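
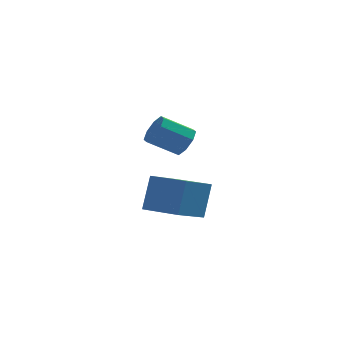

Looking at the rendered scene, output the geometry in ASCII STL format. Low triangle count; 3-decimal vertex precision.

solid 
facet normal -0.835 0.548 -0.045
outer loop
vertex 0.393 0.492 -0.042
vertex 1.502 2.117 -0.829
vertex 0.061 -0.163 -1.859
endloop
endfacet
facet normal -0.523 -0.767 0.372
outer loop
vertex 1.698 -1.237 -1.771
vertex 0.393 0.492 -0.042
vertex 0.061 -0.163 -1.859
endloop
endfacet
facet normal -0.835 0.548 -0.045
outer loop
vertex 0.061 -0.163 -1.859
vertex 1.502 2.117 -0.829
vertex 1.171 1.463 -2.647
endloop
endfacet
facet normal -0.169 -0.334 -0.927
outer loop
vertex 1.171 1.463 -2.647
vertex 1.698 -1.237 -1.771
vertex 0.061 -0.163 -1.859
endloop
endfacet
facet normal 0.169 0.334 0.927
outer loop
vertex 0.393 0.492 -0.042
vertex 3.139 1.043 -0.741
vertex 1.502 2.117 -0.829
endloop
endfacet
facet normal -0.524 -0.767 0.371
outer loop
vertex 2.029 -0.583 0.047
vertex 0.393 0.492 -0.042
vertex 1.698 -1.237 -1.771
endloop
endfacet
facet normal 0.169 0.334 0.927
outer loop
vertex 2.029 -0.583 0.047
vertex 3.139 1.043 -0.741
vertex 0.393 0.492 -0.042
endloop
endfacet
facet normal 0.523 0.767 -0.371
outer loop
vertex 1.502 2.117 -0.829
vertex 3.139 1.043 -0.741
vertex 1.171 1.463 -2.647
endloop
endfacet
facet normal -0.169 -0.334 -0.927
outer loop
vertex 2.807 0.388 -2.558
vertex 1.698 -1.237 -1.771
vertex 1.171 1.463 -2.647
endloop
endfacet
facet normal 0.524 0.766 -0.372
outer loop
vertex 1.171 1.463 -2.647
vertex 3.139 1.043 -0.741
vertex 2.807 0.388 -2.558
endloop
endfacet
facet normal 0.835 -0.548 0.045
outer loop
vertex 2.807 0.388 -2.558
vertex 2.029 -0.583 0.047
vertex 1.698 -1.237 -1.771
endloop
endfacet
facet normal 0.835 -0.548 0.045
outer loop
vertex 3.139 1.043 -0.741
vertex 2.029 -0.583 0.047
vertex 2.807 0.388 -2.558
endloop
endfacet
facet normal 0.844 0.144 -0.517
outer loop
vertex 2.519 -3.088 3.887
vertex 2.085 -2.955 3.216
vertex 2.372 -2.49 3.814
endloop
endfacet
facet normal 0.482 0.222 0.848
outer loop
vertex 2.519 -3.088 3.887
vertex 2.372 -2.49 3.814
vertex 1.169 -3.317 4.715
endloop
endfacet
facet normal 0.482 0.222 0.847
outer loop
vertex 1.169 -3.317 4.715
vertex 2.372 -2.49 3.814
vertex 1.023 -2.72 4.642
endloop
endfacet
facet normal -0.844 -0.143 0.518
outer loop
vertex 1.169 -3.317 4.715
vertex 1.023 -2.72 4.642
vertex 0.735 -3.185 4.044
endloop
endfacet
facet normal 0.845 0.143 -0.516
outer loop
vertex 2.372 -2.49 3.814
vertex 2.085 -2.955 3.216
vertex 2.058 -2.165 3.39
endloop
endfacet
facet normal 0.173 0.839 0.515
outer loop
vertex 2.372 -2.49 3.814
vertex 2.058 -2.165 3.39
vertex 1.023 -2.72 4.642
endloop
endfacet
facet normal 0.174 0.839 0.516
outer loop
vertex 1.023 -2.72 4.642
vertex 2.058 -2.165 3.39
vertex 0.708 -2.394 4.218
endloop
endfacet
facet normal -0.844 -0.143 0.517
outer loop
vertex 1.023 -2.72 4.642
vertex 0.708 -2.394 4.218
vertex 0.735 -3.185 4.044
endloop
endfacet
facet normal 0.844 0.143 -0.518
outer loop
vertex 2.058 -2.165 3.39
vertex 2.085 -2.955 3.216
vertex 1.759 -2.302 2.865
endloop
endfacet
facet normal -0.236 0.965 -0.117
outer loop
vertex 2.058 -2.165 3.39
vertex 1.759 -2.302 2.865
vertex 0.708 -2.394 4.218
endloop
endfacet
facet normal -0.237 0.964 -0.119
outer loop
vertex 0.708 -2.394 4.218
vertex 1.759 -2.302 2.865
vertex 0.409 -2.532 3.693
endloop
endfacet
facet normal -0.843 -0.143 0.518
outer loop
vertex 0.708 -2.394 4.218
vertex 0.409 -2.532 3.693
vertex 0.735 -3.185 4.044
endloop
endfacet
facet normal 0.844 0.143 -0.518
outer loop
vertex 1.759 -2.302 2.865
vertex 2.085 -2.955 3.216
vertex 1.651 -2.823 2.545
endloop
endfacet
facet normal -0.508 0.525 -0.683
outer loop
vertex 1.759 -2.302 2.865
vertex 1.651 -2.823 2.545
vertex 0.409 -2.532 3.693
endloop
endfacet
facet normal -0.508 0.526 -0.683
outer loop
vertex 0.409 -2.532 3.693
vertex 1.651 -2.823 2.545
vertex 0.301 -3.052 3.373
endloop
endfacet
facet normal -0.844 -0.143 0.517
outer loop
vertex 0.409 -2.532 3.693
vertex 0.301 -3.052 3.373
vertex 0.735 -3.185 4.044
endloop
endfacet
facet normal 0.844 0.143 -0.518
outer loop
vertex 1.651 -2.823 2.545
vertex 2.085 -2.955 3.216
vertex 1.797 -3.42 2.618
endloop
endfacet
facet normal -0.482 -0.222 -0.848
outer loop
vertex 1.651 -2.823 2.545
vertex 1.797 -3.42 2.618
vertex 0.301 -3.052 3.373
endloop
endfacet
facet normal -0.482 -0.222 -0.847
outer loop
vertex 0.301 -3.052 3.373
vertex 1.797 -3.42 2.618
vertex 0.448 -3.65 3.446
endloop
endfacet
facet normal -0.844 -0.144 0.517
outer loop
vertex 0.301 -3.052 3.373
vertex 0.448 -3.65 3.446
vertex 0.735 -3.185 4.044
endloop
endfacet
facet normal 0.844 0.143 -0.517
outer loop
vertex 1.797 -3.42 2.618
vertex 2.085 -2.955 3.216
vertex 2.112 -3.746 3.042
endloop
endfacet
facet normal -0.174 -0.839 -0.516
outer loop
vertex 1.797 -3.42 2.618
vertex 2.112 -3.746 3.042
vertex 0.448 -3.65 3.446
endloop
endfacet
facet normal -0.173 -0.839 -0.515
outer loop
vertex 0.448 -3.65 3.446
vertex 2.112 -3.746 3.042
vertex 0.762 -3.975 3.87
endloop
endfacet
facet normal -0.845 -0.143 0.516
outer loop
vertex 0.448 -3.65 3.446
vertex 0.762 -3.975 3.87
vertex 0.735 -3.185 4.044
endloop
endfacet
facet normal 0.843 0.143 -0.518
outer loop
vertex 2.112 -3.746 3.042
vertex 2.085 -2.955 3.216
vertex 2.411 -3.608 3.567
endloop
endfacet
facet normal 0.236 -0.964 0.119
outer loop
vertex 2.112 -3.746 3.042
vertex 2.411 -3.608 3.567
vertex 0.762 -3.975 3.87
endloop
endfacet
facet normal 0.236 -0.965 0.117
outer loop
vertex 0.762 -3.975 3.87
vertex 2.411 -3.608 3.567
vertex 1.061 -3.838 4.395
endloop
endfacet
facet normal -0.844 -0.143 0.518
outer loop
vertex 0.762 -3.975 3.87
vertex 1.061 -3.838 4.395
vertex 0.735 -3.185 4.044
endloop
endfacet
facet normal 0.844 0.143 -0.517
outer loop
vertex 2.411 -3.608 3.567
vertex 2.085 -2.955 3.216
vertex 2.519 -3.088 3.887
endloop
endfacet
facet normal 0.508 -0.525 0.682
outer loop
vertex 2.411 -3.608 3.567
vertex 2.519 -3.088 3.887
vertex 1.061 -3.838 4.395
endloop
endfacet
facet normal 0.508 -0.525 0.683
outer loop
vertex 1.061 -3.838 4.395
vertex 2.519 -3.088 3.887
vertex 1.169 -3.317 4.715
endloop
endfacet
facet normal -0.844 -0.143 0.518
outer loop
vertex 1.061 -3.838 4.395
vertex 1.169 -3.317 4.715
vertex 0.735 -3.185 4.044
endloop
endfacet

endsolid


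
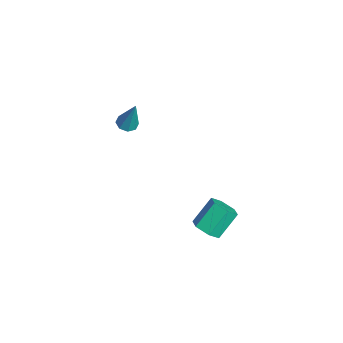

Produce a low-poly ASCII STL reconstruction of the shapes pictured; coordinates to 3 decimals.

solid 
facet normal -0.268 -0.179 -0.947
outer loop
vertex -3.0 0.08 0.203
vertex -3.525 0.184 0.332
vertex -3.101 0.486 0.155
endloop
endfacet
facet normal 0.971 0.238 -0.026
outer loop
vertex -3.0 0.08 0.203
vertex -3.101 0.486 0.155
vertex -3.055 0.496 1.988
endloop
endfacet
facet normal -0.267 -0.180 -0.947
outer loop
vertex -3.101 0.486 0.155
vertex -3.525 0.184 0.332
vertex -3.45 0.715 0.21
endloop
endfacet
facet normal 0.546 0.837 -0.018
outer loop
vertex -3.101 0.486 0.155
vertex -3.45 0.715 0.21
vertex -3.055 0.496 1.988
endloop
endfacet
facet normal -0.268 -0.180 -0.946
outer loop
vertex -3.45 0.715 0.21
vertex -3.525 0.184 0.332
vertex -3.843 0.633 0.337
endloop
endfacet
facet normal -0.154 0.976 0.154
outer loop
vertex -3.45 0.715 0.21
vertex -3.843 0.633 0.337
vertex -3.055 0.496 1.988
endloop
endfacet
facet normal -0.268 -0.179 -0.946
outer loop
vertex -3.843 0.633 0.337
vertex -3.525 0.184 0.332
vertex -4.049 0.287 0.461
endloop
endfacet
facet normal -0.722 0.570 0.392
outer loop
vertex -3.843 0.633 0.337
vertex -4.049 0.287 0.461
vertex -3.055 0.496 1.988
endloop
endfacet
facet normal -0.268 -0.178 -0.947
outer loop
vertex -4.049 0.287 0.461
vertex -3.525 0.184 0.332
vertex -3.949 -0.118 0.509
endloop
endfacet
facet normal -0.821 -0.137 0.554
outer loop
vertex -4.049 0.287 0.461
vertex -3.949 -0.118 0.509
vertex -3.055 0.496 1.988
endloop
endfacet
facet normal -0.269 -0.178 -0.947
outer loop
vertex -3.949 -0.118 0.509
vertex -3.525 0.184 0.332
vertex -3.6 -0.347 0.453
endloop
endfacet
facet normal -0.397 -0.738 0.546
outer loop
vertex -3.949 -0.118 0.509
vertex -3.6 -0.347 0.453
vertex -3.055 0.496 1.988
endloop
endfacet
facet normal -0.269 -0.178 -0.947
outer loop
vertex -3.6 -0.347 0.453
vertex -3.525 0.184 0.332
vertex -3.207 -0.265 0.326
endloop
endfacet
facet normal 0.304 -0.877 0.374
outer loop
vertex -3.6 -0.347 0.453
vertex -3.207 -0.265 0.326
vertex -3.055 0.496 1.988
endloop
endfacet
facet normal -0.268 -0.177 -0.947
outer loop
vertex -3.207 -0.265 0.326
vertex -3.525 0.184 0.332
vertex -3.0 0.08 0.203
endloop
endfacet
facet normal 0.870 -0.473 0.137
outer loop
vertex -3.207 -0.265 0.326
vertex -3.0 0.08 0.203
vertex -3.055 0.496 1.988
endloop
endfacet
facet normal 0.293 -0.651 -0.700
outer loop
vertex 3.517 2.129 -1.6
vertex 2.86 2.172 -1.915
vertex 3.392 2.629 -2.117
endloop
endfacet
facet normal 0.941 0.328 0.090
outer loop
vertex 3.517 2.129 -1.6
vertex 3.392 2.629 -2.117
vertex 3.077 3.105 -0.55
endloop
endfacet
facet normal 0.941 0.328 0.090
outer loop
vertex 3.077 3.105 -0.55
vertex 3.392 2.629 -2.117
vertex 2.952 3.605 -1.067
endloop
endfacet
facet normal -0.293 0.651 0.700
outer loop
vertex 3.077 3.105 -0.55
vertex 2.952 3.605 -1.067
vertex 2.42 3.148 -0.865
endloop
endfacet
facet normal 0.293 -0.651 -0.700
outer loop
vertex 3.392 2.629 -2.117
vertex 2.86 2.172 -1.915
vertex 2.735 2.672 -2.432
endloop
endfacet
facet normal 0.322 0.757 -0.569
outer loop
vertex 3.392 2.629 -2.117
vertex 2.735 2.672 -2.432
vertex 2.952 3.605 -1.067
endloop
endfacet
facet normal 0.322 0.757 -0.569
outer loop
vertex 2.952 3.605 -1.067
vertex 2.735 2.672 -2.432
vertex 2.295 3.648 -1.382
endloop
endfacet
facet normal -0.293 0.651 0.700
outer loop
vertex 2.952 3.605 -1.067
vertex 2.295 3.648 -1.382
vertex 2.42 3.148 -0.865
endloop
endfacet
facet normal 0.293 -0.651 -0.700
outer loop
vertex 2.735 2.672 -2.432
vertex 2.86 2.172 -1.915
vertex 2.203 2.215 -2.23
endloop
endfacet
facet normal -0.619 0.429 -0.658
outer loop
vertex 2.735 2.672 -2.432
vertex 2.203 2.215 -2.23
vertex 2.295 3.648 -1.382
endloop
endfacet
facet normal -0.619 0.429 -0.658
outer loop
vertex 2.295 3.648 -1.382
vertex 2.203 2.215 -2.23
vertex 1.763 3.191 -1.18
endloop
endfacet
facet normal -0.293 0.651 0.700
outer loop
vertex 2.295 3.648 -1.382
vertex 1.763 3.191 -1.18
vertex 2.42 3.148 -0.865
endloop
endfacet
facet normal 0.293 -0.651 -0.700
outer loop
vertex 2.203 2.215 -2.23
vertex 2.86 2.172 -1.915
vertex 2.328 1.715 -1.713
endloop
endfacet
facet normal -0.941 -0.328 -0.090
outer loop
vertex 2.203 2.215 -2.23
vertex 2.328 1.715 -1.713
vertex 1.763 3.191 -1.18
endloop
endfacet
facet normal -0.941 -0.328 -0.090
outer loop
vertex 1.763 3.191 -1.18
vertex 2.328 1.715 -1.713
vertex 1.888 2.691 -0.663
endloop
endfacet
facet normal -0.293 0.651 0.700
outer loop
vertex 1.763 3.191 -1.18
vertex 1.888 2.691 -0.663
vertex 2.42 3.148 -0.865
endloop
endfacet
facet normal 0.293 -0.651 -0.700
outer loop
vertex 2.328 1.715 -1.713
vertex 2.86 2.172 -1.915
vertex 2.985 1.672 -1.398
endloop
endfacet
facet normal -0.322 -0.757 0.569
outer loop
vertex 2.328 1.715 -1.713
vertex 2.985 1.672 -1.398
vertex 1.888 2.691 -0.663
endloop
endfacet
facet normal -0.322 -0.757 0.569
outer loop
vertex 1.888 2.691 -0.663
vertex 2.985 1.672 -1.398
vertex 2.545 2.648 -0.348
endloop
endfacet
facet normal -0.293 0.651 0.700
outer loop
vertex 1.888 2.691 -0.663
vertex 2.545 2.648 -0.348
vertex 2.42 3.148 -0.865
endloop
endfacet
facet normal 0.293 -0.651 -0.700
outer loop
vertex 2.985 1.672 -1.398
vertex 2.86 2.172 -1.915
vertex 3.517 2.129 -1.6
endloop
endfacet
facet normal 0.619 -0.429 0.658
outer loop
vertex 2.985 1.672 -1.398
vertex 3.517 2.129 -1.6
vertex 2.545 2.648 -0.348
endloop
endfacet
facet normal 0.619 -0.429 0.658
outer loop
vertex 2.545 2.648 -0.348
vertex 3.517 2.129 -1.6
vertex 3.077 3.105 -0.55
endloop
endfacet
facet normal -0.293 0.651 0.700
outer loop
vertex 2.545 2.648 -0.348
vertex 3.077 3.105 -0.55
vertex 2.42 3.148 -0.865
endloop
endfacet

endsolid


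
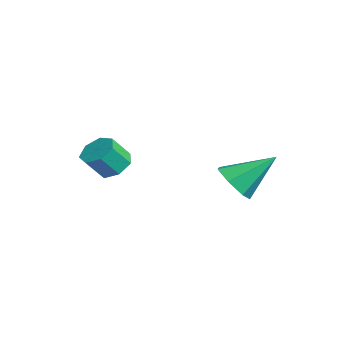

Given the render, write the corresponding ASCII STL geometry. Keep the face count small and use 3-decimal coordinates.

solid 
facet normal -0.130 0.617 -0.776
outer loop
vertex -0.717 -1.892 2.018
vertex -1.09 -1.361 2.503
vertex -0.301 -1.416 2.327
endloop
endfacet
facet normal 0.796 -0.402 -0.452
outer loop
vertex -0.717 -1.892 2.018
vertex -0.301 -1.416 2.327
vertex -0.557 -2.65 2.973
endloop
endfacet
facet normal 0.796 -0.402 -0.453
outer loop
vertex -0.557 -2.65 2.973
vertex -0.301 -1.416 2.327
vertex -0.141 -2.175 3.282
endloop
endfacet
facet normal 0.128 -0.617 0.776
outer loop
vertex -0.557 -2.65 2.973
vertex -0.141 -2.175 3.282
vertex -0.93 -2.119 3.457
endloop
endfacet
facet normal -0.130 0.617 -0.776
outer loop
vertex -0.301 -1.416 2.327
vertex -1.09 -1.361 2.503
vertex -0.48 -0.899 2.768
endloop
endfacet
facet normal 0.958 0.279 0.061
outer loop
vertex -0.301 -1.416 2.327
vertex -0.48 -0.899 2.768
vertex -0.141 -2.175 3.282
endloop
endfacet
facet normal 0.958 0.279 0.061
outer loop
vertex -0.141 -2.175 3.282
vertex -0.48 -0.899 2.768
vertex -0.32 -1.657 3.722
endloop
endfacet
facet normal 0.129 -0.616 0.777
outer loop
vertex -0.141 -2.175 3.282
vertex -0.32 -1.657 3.722
vertex -0.93 -2.119 3.457
endloop
endfacet
facet normal -0.129 0.616 -0.777
outer loop
vertex -0.48 -0.899 2.768
vertex -1.09 -1.361 2.503
vertex -1.118 -0.729 3.009
endloop
endfacet
facet normal 0.399 0.749 0.528
outer loop
vertex -0.48 -0.899 2.768
vertex -1.118 -0.729 3.009
vertex -0.32 -1.657 3.722
endloop
endfacet
facet normal 0.399 0.749 0.529
outer loop
vertex -0.32 -1.657 3.722
vertex -1.118 -0.729 3.009
vertex -0.958 -1.488 3.964
endloop
endfacet
facet normal 0.131 -0.617 0.776
outer loop
vertex -0.32 -1.657 3.722
vertex -0.958 -1.488 3.964
vertex -0.93 -2.119 3.457
endloop
endfacet
facet normal -0.129 0.616 -0.777
outer loop
vertex -1.118 -0.729 3.009
vertex -1.09 -1.361 2.503
vertex -1.735 -1.035 2.869
endloop
endfacet
facet normal -0.461 0.656 0.598
outer loop
vertex -1.118 -0.729 3.009
vertex -1.735 -1.035 2.869
vertex -0.958 -1.488 3.964
endloop
endfacet
facet normal -0.461 0.656 0.598
outer loop
vertex -0.958 -1.488 3.964
vertex -1.735 -1.035 2.869
vertex -1.575 -1.794 3.824
endloop
endfacet
facet normal 0.130 -0.617 0.776
outer loop
vertex -0.958 -1.488 3.964
vertex -1.575 -1.794 3.824
vertex -0.93 -2.119 3.457
endloop
endfacet
facet normal -0.129 0.616 -0.777
outer loop
vertex -1.735 -1.035 2.869
vertex -1.09 -1.361 2.503
vertex -1.866 -1.587 2.453
endloop
endfacet
facet normal -0.974 0.068 0.217
outer loop
vertex -1.735 -1.035 2.869
vertex -1.866 -1.587 2.453
vertex -1.575 -1.794 3.824
endloop
endfacet
facet normal -0.974 0.068 0.217
outer loop
vertex -1.575 -1.794 3.824
vertex -1.866 -1.587 2.453
vertex -1.706 -2.345 3.408
endloop
endfacet
facet normal 0.131 -0.617 0.776
outer loop
vertex -1.575 -1.794 3.824
vertex -1.706 -2.345 3.408
vertex -0.93 -2.119 3.457
endloop
endfacet
facet normal -0.130 0.617 -0.776
outer loop
vertex -1.866 -1.587 2.453
vertex -1.09 -1.361 2.503
vertex -1.413 -1.968 2.074
endloop
endfacet
facet normal -0.753 -0.571 -0.327
outer loop
vertex -1.866 -1.587 2.453
vertex -1.413 -1.968 2.074
vertex -1.706 -2.345 3.408
endloop
endfacet
facet normal -0.753 -0.571 -0.327
outer loop
vertex -1.706 -2.345 3.408
vertex -1.413 -1.968 2.074
vertex -1.253 -2.726 3.029
endloop
endfacet
facet normal 0.131 -0.617 0.776
outer loop
vertex -1.706 -2.345 3.408
vertex -1.253 -2.726 3.029
vertex -0.93 -2.119 3.457
endloop
endfacet
facet normal -0.130 0.617 -0.776
outer loop
vertex -1.413 -1.968 2.074
vertex -1.09 -1.361 2.503
vertex -0.717 -1.892 2.018
endloop
endfacet
facet normal 0.035 -0.780 -0.625
outer loop
vertex -1.413 -1.968 2.074
vertex -0.717 -1.892 2.018
vertex -1.253 -2.726 3.029
endloop
endfacet
facet normal 0.035 -0.780 -0.625
outer loop
vertex -1.253 -2.726 3.029
vertex -0.717 -1.892 2.018
vertex -0.557 -2.65 2.973
endloop
endfacet
facet normal 0.130 -0.617 0.777
outer loop
vertex -1.253 -2.726 3.029
vertex -0.557 -2.65 2.973
vertex -0.93 -2.119 3.457
endloop
endfacet
facet normal -0.141 -0.776 -0.614
outer loop
vertex 3.444 2.489 2.025
vertex 3.007 1.995 2.75
vertex 2.603 2.593 2.087
endloop
endfacet
facet normal 0.073 0.877 -0.475
outer loop
vertex 3.444 2.489 2.025
vertex 2.603 2.593 2.087
vertex 3.293 3.565 3.99
endloop
endfacet
facet normal -0.142 -0.777 -0.614
outer loop
vertex 2.603 2.593 2.087
vertex 3.007 1.995 2.75
vertex 2.065 2.248 2.648
endloop
endfacet
facet normal -0.641 0.752 -0.152
outer loop
vertex 2.603 2.593 2.087
vertex 2.065 2.248 2.648
vertex 3.293 3.565 3.99
endloop
endfacet
facet normal -0.142 -0.776 -0.614
outer loop
vertex 2.065 2.248 2.648
vertex 3.007 1.995 2.75
vertex 2.237 1.712 3.286
endloop
endfacet
facet normal -0.831 0.295 0.472
outer loop
vertex 2.065 2.248 2.648
vertex 2.237 1.712 3.286
vertex 3.293 3.565 3.99
endloop
endfacet
facet normal -0.141 -0.777 -0.613
outer loop
vertex 2.237 1.712 3.286
vertex 3.007 1.995 2.75
vertex 2.988 1.39 3.521
endloop
endfacet
facet normal -0.353 -0.150 0.924
outer loop
vertex 2.237 1.712 3.286
vertex 2.988 1.39 3.521
vertex 3.293 3.565 3.99
endloop
endfacet
facet normal -0.141 -0.777 -0.613
outer loop
vertex 2.988 1.39 3.521
vertex 3.007 1.995 2.75
vertex 3.754 1.524 3.175
endloop
endfacet
facet normal 0.434 -0.248 0.866
outer loop
vertex 2.988 1.39 3.521
vertex 3.754 1.524 3.175
vertex 3.293 3.565 3.99
endloop
endfacet
facet normal -0.141 -0.777 -0.613
outer loop
vertex 3.754 1.524 3.175
vertex 3.007 1.995 2.75
vertex 3.957 2.013 2.509
endloop
endfacet
facet normal 0.937 0.075 0.341
outer loop
vertex 3.754 1.524 3.175
vertex 3.957 2.013 2.509
vertex 3.293 3.565 3.99
endloop
endfacet
facet normal -0.141 -0.776 -0.614
outer loop
vertex 3.957 2.013 2.509
vertex 3.007 1.995 2.75
vertex 3.444 2.489 2.025
endloop
endfacet
facet normal 0.776 0.576 -0.256
outer loop
vertex 3.957 2.013 2.509
vertex 3.444 2.489 2.025
vertex 3.293 3.565 3.99
endloop
endfacet

endsolid


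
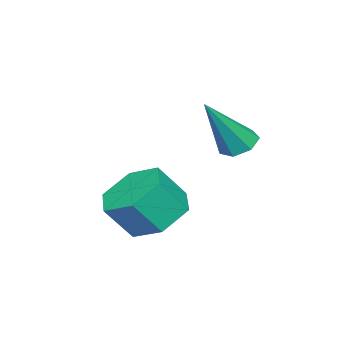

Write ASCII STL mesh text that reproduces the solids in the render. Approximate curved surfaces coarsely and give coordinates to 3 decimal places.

solid 
facet normal -0.439 0.419 -0.795
outer loop
vertex -1.398 -1.229 -5.057
vertex -2.084 -0.828 -4.467
vertex -1.251 -0.332 -4.665
endloop
endfacet
facet normal 0.886 0.056 -0.460
outer loop
vertex -1.398 -1.229 -5.057
vertex -1.251 -0.332 -4.665
vertex -0.85 -1.753 -4.064
endloop
endfacet
facet normal 0.886 0.055 -0.461
outer loop
vertex -0.85 -1.753 -4.064
vertex -1.251 -0.332 -4.665
vertex -0.702 -0.856 -3.672
endloop
endfacet
facet normal 0.439 -0.420 0.794
outer loop
vertex -0.85 -1.753 -4.064
vertex -0.702 -0.856 -3.672
vertex -1.536 -1.352 -3.473
endloop
endfacet
facet normal -0.439 0.419 -0.795
outer loop
vertex -1.251 -0.332 -4.665
vertex -2.084 -0.828 -4.467
vertex -1.937 0.069 -4.075
endloop
endfacet
facet normal 0.572 0.813 0.113
outer loop
vertex -1.251 -0.332 -4.665
vertex -1.937 0.069 -4.075
vertex -0.702 -0.856 -3.672
endloop
endfacet
facet normal 0.572 0.813 0.112
outer loop
vertex -0.702 -0.856 -3.672
vertex -1.937 0.069 -4.075
vertex -1.388 -0.455 -3.081
endloop
endfacet
facet normal 0.439 -0.420 0.794
outer loop
vertex -0.702 -0.856 -3.672
vertex -1.388 -0.455 -3.081
vertex -1.536 -1.352 -3.473
endloop
endfacet
facet normal -0.439 0.419 -0.794
outer loop
vertex -1.937 0.069 -4.075
vertex -2.084 -0.828 -4.467
vertex -2.77 -0.427 -3.876
endloop
endfacet
facet normal -0.314 0.757 0.573
outer loop
vertex -1.937 0.069 -4.075
vertex -2.77 -0.427 -3.876
vertex -1.388 -0.455 -3.081
endloop
endfacet
facet normal -0.314 0.757 0.573
outer loop
vertex -1.388 -0.455 -3.081
vertex -2.77 -0.427 -3.876
vertex -2.222 -0.951 -2.883
endloop
endfacet
facet normal 0.438 -0.420 0.795
outer loop
vertex -1.388 -0.455 -3.081
vertex -2.222 -0.951 -2.883
vertex -1.536 -1.352 -3.473
endloop
endfacet
facet normal -0.439 0.420 -0.794
outer loop
vertex -2.77 -0.427 -3.876
vertex -2.084 -0.828 -4.467
vertex -2.918 -1.324 -4.268
endloop
endfacet
facet normal -0.886 -0.055 0.460
outer loop
vertex -2.77 -0.427 -3.876
vertex -2.918 -1.324 -4.268
vertex -2.222 -0.951 -2.883
endloop
endfacet
facet normal -0.886 -0.056 0.460
outer loop
vertex -2.222 -0.951 -2.883
vertex -2.918 -1.324 -4.268
vertex -2.369 -1.848 -3.275
endloop
endfacet
facet normal 0.439 -0.419 0.795
outer loop
vertex -2.222 -0.951 -2.883
vertex -2.369 -1.848 -3.275
vertex -1.536 -1.352 -3.473
endloop
endfacet
facet normal -0.439 0.420 -0.794
outer loop
vertex -2.918 -1.324 -4.268
vertex -2.084 -0.828 -4.467
vertex -2.232 -1.725 -4.859
endloop
endfacet
facet normal -0.572 -0.813 -0.113
outer loop
vertex -2.918 -1.324 -4.268
vertex -2.232 -1.725 -4.859
vertex -2.369 -1.848 -3.275
endloop
endfacet
facet normal -0.572 -0.813 -0.113
outer loop
vertex -2.369 -1.848 -3.275
vertex -2.232 -1.725 -4.859
vertex -1.683 -2.249 -3.865
endloop
endfacet
facet normal 0.439 -0.419 0.795
outer loop
vertex -2.369 -1.848 -3.275
vertex -1.683 -2.249 -3.865
vertex -1.536 -1.352 -3.473
endloop
endfacet
facet normal -0.438 0.420 -0.795
outer loop
vertex -2.232 -1.725 -4.859
vertex -2.084 -0.828 -4.467
vertex -1.398 -1.229 -5.057
endloop
endfacet
facet normal 0.314 -0.757 -0.573
outer loop
vertex -2.232 -1.725 -4.859
vertex -1.398 -1.229 -5.057
vertex -1.683 -2.249 -3.865
endloop
endfacet
facet normal 0.314 -0.757 -0.573
outer loop
vertex -1.683 -2.249 -3.865
vertex -1.398 -1.229 -5.057
vertex -0.85 -1.753 -4.064
endloop
endfacet
facet normal 0.439 -0.419 0.794
outer loop
vertex -1.683 -2.249 -3.865
vertex -0.85 -1.753 -4.064
vertex -1.536 -1.352 -3.473
endloop
endfacet
facet normal -0.512 0.268 -0.816
outer loop
vertex -3.569 0.501 -2.694
vertex -4.084 0.418 -2.398
vertex -3.754 0.917 -2.441
endloop
endfacet
facet normal 0.891 0.446 -0.082
outer loop
vertex -3.569 0.501 -2.694
vertex -3.754 0.917 -2.441
vertex -3.096 -0.098 -0.822
endloop
endfacet
facet normal -0.511 0.268 -0.816
outer loop
vertex -3.754 0.917 -2.441
vertex -4.084 0.418 -2.398
vertex -4.188 0.957 -2.156
endloop
endfacet
facet normal 0.339 0.853 0.397
outer loop
vertex -3.754 0.917 -2.441
vertex -4.188 0.957 -2.156
vertex -3.096 -0.098 -0.822
endloop
endfacet
facet normal -0.513 0.267 -0.816
outer loop
vertex -4.188 0.957 -2.156
vertex -4.084 0.418 -2.398
vertex -4.543 0.591 -2.053
endloop
endfacet
facet normal -0.364 0.562 0.743
outer loop
vertex -4.188 0.957 -2.156
vertex -4.543 0.591 -2.053
vertex -3.096 -0.098 -0.822
endloop
endfacet
facet normal -0.513 0.267 -0.816
outer loop
vertex -4.543 0.591 -2.053
vertex -4.084 0.418 -2.398
vertex -4.553 0.095 -2.209
endloop
endfacet
facet normal -0.689 -0.205 0.695
outer loop
vertex -4.543 0.591 -2.053
vertex -4.553 0.095 -2.209
vertex -3.096 -0.098 -0.822
endloop
endfacet
facet normal -0.513 0.268 -0.815
outer loop
vertex -4.553 0.095 -2.209
vertex -4.084 0.418 -2.398
vertex -4.21 -0.158 -2.508
endloop
endfacet
facet normal -0.392 -0.873 0.290
outer loop
vertex -4.553 0.095 -2.209
vertex -4.21 -0.158 -2.508
vertex -3.096 -0.098 -0.822
endloop
endfacet
facet normal -0.511 0.268 -0.817
outer loop
vertex -4.21 -0.158 -2.508
vertex -4.084 0.418 -2.398
vertex -3.772 0.023 -2.723
endloop
endfacet
facet normal 0.305 -0.937 -0.168
outer loop
vertex -4.21 -0.158 -2.508
vertex -3.772 0.023 -2.723
vertex -3.096 -0.098 -0.822
endloop
endfacet
facet normal -0.512 0.267 -0.816
outer loop
vertex -3.772 0.023 -2.723
vertex -4.084 0.418 -2.398
vertex -3.569 0.501 -2.694
endloop
endfacet
facet normal 0.875 -0.351 -0.333
outer loop
vertex -3.772 0.023 -2.723
vertex -3.569 0.501 -2.694
vertex -3.096 -0.098 -0.822
endloop
endfacet

endsolid


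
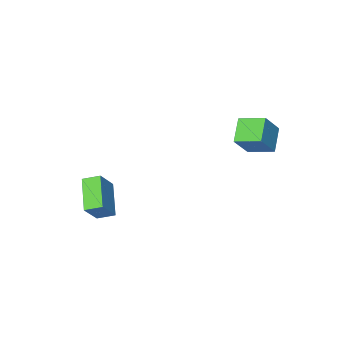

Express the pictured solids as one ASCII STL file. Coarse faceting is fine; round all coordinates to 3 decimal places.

solid 
facet normal -0.661 -0.202 -0.722
outer loop
vertex -2.597 1.165 3.529
vertex -3.336 2.391 3.862
vertex -1.729 1.965 2.51
endloop
endfacet
facet normal 0.503 -0.834 -0.227
outer loop
vertex -0.604 2.309 3.738
vertex -2.597 1.165 3.529
vertex -1.729 1.965 2.51
endloop
endfacet
facet normal -0.661 -0.202 -0.722
outer loop
vertex -1.729 1.965 2.51
vertex -3.336 2.391 3.862
vertex -2.468 3.191 2.843
endloop
endfacet
facet normal 0.557 0.513 -0.654
outer loop
vertex -2.468 3.191 2.843
vertex -0.604 2.309 3.738
vertex -1.729 1.965 2.51
endloop
endfacet
facet normal -0.557 -0.513 0.654
outer loop
vertex -2.597 1.165 3.529
vertex -2.211 2.735 5.09
vertex -3.336 2.391 3.862
endloop
endfacet
facet normal 0.503 -0.834 -0.227
outer loop
vertex -1.472 1.509 4.757
vertex -2.597 1.165 3.529
vertex -0.604 2.309 3.738
endloop
endfacet
facet normal -0.557 -0.513 0.654
outer loop
vertex -1.472 1.509 4.757
vertex -2.211 2.735 5.09
vertex -2.597 1.165 3.529
endloop
endfacet
facet normal -0.503 0.834 0.227
outer loop
vertex -3.336 2.391 3.862
vertex -2.211 2.735 5.09
vertex -2.468 3.191 2.843
endloop
endfacet
facet normal 0.557 0.513 -0.654
outer loop
vertex -1.343 3.535 4.071
vertex -0.604 2.309 3.738
vertex -2.468 3.191 2.843
endloop
endfacet
facet normal -0.503 0.834 0.227
outer loop
vertex -2.468 3.191 2.843
vertex -2.211 2.735 5.09
vertex -1.343 3.535 4.071
endloop
endfacet
facet normal 0.661 0.202 0.722
outer loop
vertex -1.343 3.535 4.071
vertex -1.472 1.509 4.757
vertex -0.604 2.309 3.738
endloop
endfacet
facet normal 0.661 0.202 0.722
outer loop
vertex -2.211 2.735 5.09
vertex -1.472 1.509 4.757
vertex -1.343 3.535 4.071
endloop
endfacet
facet normal -0.633 -0.280 -0.721
outer loop
vertex 2.941 -4.878 -1.763
vertex 2.252 -4.192 -1.424
vertex 3.777 -3.393 -3.073
endloop
endfacet
facet normal 0.669 -0.667 -0.329
outer loop
vertex 4.828 -2.928 -1.876
vertex 2.941 -4.878 -1.763
vertex 3.777 -3.393 -3.073
endloop
endfacet
facet normal -0.634 -0.279 -0.721
outer loop
vertex 3.777 -3.393 -3.073
vertex 2.252 -4.192 -1.424
vertex 3.088 -2.706 -2.734
endloop
endfacet
facet normal 0.389 0.691 -0.610
outer loop
vertex 3.088 -2.706 -2.734
vertex 4.828 -2.928 -1.876
vertex 3.777 -3.393 -3.073
endloop
endfacet
facet normal -0.388 -0.691 0.609
outer loop
vertex 2.941 -4.878 -1.763
vertex 3.303 -3.727 -0.227
vertex 2.252 -4.192 -1.424
endloop
endfacet
facet normal 0.669 -0.666 -0.329
outer loop
vertex 3.992 -4.414 -0.566
vertex 2.941 -4.878 -1.763
vertex 4.828 -2.928 -1.876
endloop
endfacet
facet normal -0.389 -0.691 0.609
outer loop
vertex 3.992 -4.414 -0.566
vertex 3.303 -3.727 -0.227
vertex 2.941 -4.878 -1.763
endloop
endfacet
facet normal -0.669 0.666 0.329
outer loop
vertex 2.252 -4.192 -1.424
vertex 3.303 -3.727 -0.227
vertex 3.088 -2.706 -2.734
endloop
endfacet
facet normal 0.389 0.691 -0.609
outer loop
vertex 4.139 -2.242 -1.537
vertex 4.828 -2.928 -1.876
vertex 3.088 -2.706 -2.734
endloop
endfacet
facet normal -0.669 0.667 0.329
outer loop
vertex 3.088 -2.706 -2.734
vertex 3.303 -3.727 -0.227
vertex 4.139 -2.242 -1.537
endloop
endfacet
facet normal 0.633 0.280 0.721
outer loop
vertex 4.139 -2.242 -1.537
vertex 3.992 -4.414 -0.566
vertex 4.828 -2.928 -1.876
endloop
endfacet
facet normal 0.634 0.280 0.721
outer loop
vertex 3.303 -3.727 -0.227
vertex 3.992 -4.414 -0.566
vertex 4.139 -2.242 -1.537
endloop
endfacet

endsolid


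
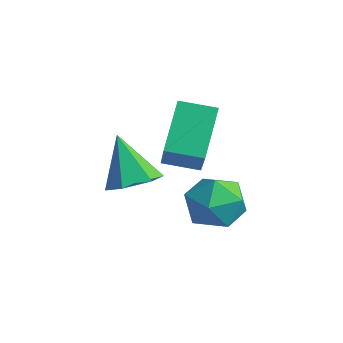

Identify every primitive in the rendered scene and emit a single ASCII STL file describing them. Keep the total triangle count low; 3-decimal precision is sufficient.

solid 
facet normal -0.954 0.271 -0.128
outer loop
vertex -1.972 -0.857 -4.142
vertex -2.235 -1.809 -4.194
vertex -2.221 -1.347 -3.321
endloop
endfacet
facet normal -0.604 0.752 0.266
outer loop
vertex -1.972 -0.857 -4.142
vertex -2.221 -1.347 -3.321
vertex -1.449 -0.73 -3.313
endloop
endfacet
facet normal -0.051 0.992 -0.120
outer loop
vertex -1.972 -0.857 -4.142
vertex -1.449 -0.73 -3.313
vertex -0.985 -0.811 -4.183
endloop
endfacet
facet normal -0.062 0.657 -0.751
outer loop
vertex -1.972 -0.857 -4.142
vertex -0.985 -0.811 -4.183
vertex -1.471 -1.478 -4.727
endloop
endfacet
facet normal -0.619 0.212 -0.756
outer loop
vertex -1.972 -0.857 -4.142
vertex -1.471 -1.478 -4.727
vertex -2.235 -1.809 -4.194
endloop
endfacet
facet normal -0.344 0.419 0.840
outer loop
vertex -1.449 -0.73 -3.313
vertex -2.221 -1.347 -3.321
vertex -1.389 -1.602 -2.853
endloop
endfacet
facet normal -0.911 -0.359 0.204
outer loop
vertex -2.221 -1.347 -3.321
vertex -2.235 -1.809 -4.194
vertex -1.875 -2.269 -3.397
endloop
endfacet
facet normal -0.369 -0.453 -0.811
outer loop
vertex -2.235 -1.809 -4.194
vertex -1.471 -1.478 -4.727
vertex -1.411 -2.35 -4.267
endloop
endfacet
facet normal 0.533 0.266 -0.803
outer loop
vertex -1.471 -1.478 -4.727
vertex -0.985 -0.811 -4.183
vertex -0.639 -1.733 -4.259
endloop
endfacet
facet normal 0.549 0.807 0.218
outer loop
vertex -0.985 -0.811 -4.183
vertex -1.449 -0.73 -3.313
vertex -0.625 -1.271 -3.386
endloop
endfacet
facet normal 0.062 -0.657 0.751
outer loop
vertex -0.888 -2.223 -3.438
vertex -1.389 -1.602 -2.853
vertex -1.875 -2.269 -3.397
endloop
endfacet
facet normal 0.051 -0.992 0.120
outer loop
vertex -0.888 -2.223 -3.438
vertex -1.875 -2.269 -3.397
vertex -1.411 -2.35 -4.267
endloop
endfacet
facet normal 0.604 -0.752 -0.266
outer loop
vertex -0.888 -2.223 -3.438
vertex -1.411 -2.35 -4.267
vertex -0.639 -1.733 -4.259
endloop
endfacet
facet normal 0.954 -0.271 0.128
outer loop
vertex -0.888 -2.223 -3.438
vertex -0.639 -1.733 -4.259
vertex -0.625 -1.271 -3.386
endloop
endfacet
facet normal 0.619 -0.212 0.756
outer loop
vertex -0.888 -2.223 -3.438
vertex -0.625 -1.271 -3.386
vertex -1.389 -1.602 -2.853
endloop
endfacet
facet normal -0.533 -0.266 0.803
outer loop
vertex -1.875 -2.269 -3.397
vertex -1.389 -1.602 -2.853
vertex -2.221 -1.347 -3.321
endloop
endfacet
facet normal -0.549 -0.807 -0.218
outer loop
vertex -1.411 -2.35 -4.267
vertex -1.875 -2.269 -3.397
vertex -2.235 -1.809 -4.194
endloop
endfacet
facet normal 0.344 -0.419 -0.840
outer loop
vertex -0.639 -1.733 -4.259
vertex -1.411 -2.35 -4.267
vertex -1.471 -1.478 -4.727
endloop
endfacet
facet normal 0.911 0.359 -0.204
outer loop
vertex -0.625 -1.271 -3.386
vertex -0.639 -1.733 -4.259
vertex -0.985 -0.811 -4.183
endloop
endfacet
facet normal 0.369 0.453 0.811
outer loop
vertex -1.389 -1.602 -2.853
vertex -0.625 -1.271 -3.386
vertex -1.449 -0.73 -3.313
endloop
endfacet
facet normal 0.514 -0.043 -0.857
outer loop
vertex -1.706 -3.483 -2.281
vertex -2.409 -3.536 -2.7
vertex -2.081 -2.801 -2.54
endloop
endfacet
facet normal 0.469 0.527 0.709
outer loop
vertex -1.706 -3.483 -2.281
vertex -2.081 -2.801 -2.54
vertex -3.271 -3.464 -1.26
endloop
endfacet
facet normal 0.514 -0.043 -0.857
outer loop
vertex -2.081 -2.801 -2.54
vertex -2.409 -3.536 -2.7
vertex -2.784 -2.854 -2.959
endloop
endfacet
facet normal -0.231 0.935 0.269
outer loop
vertex -2.081 -2.801 -2.54
vertex -2.784 -2.854 -2.959
vertex -3.271 -3.464 -1.26
endloop
endfacet
facet normal 0.514 -0.043 -0.857
outer loop
vertex -2.784 -2.854 -2.959
vertex -2.409 -3.536 -2.7
vertex -3.112 -3.589 -3.119
endloop
endfacet
facet normal -0.899 0.424 -0.105
outer loop
vertex -2.784 -2.854 -2.959
vertex -3.112 -3.589 -3.119
vertex -3.271 -3.464 -1.26
endloop
endfacet
facet normal 0.514 -0.042 -0.857
outer loop
vertex -3.112 -3.589 -3.119
vertex -2.409 -3.536 -2.7
vertex -2.736 -4.27 -2.86
endloop
endfacet
facet normal -0.868 -0.495 -0.041
outer loop
vertex -3.112 -3.589 -3.119
vertex -2.736 -4.27 -2.86
vertex -3.271 -3.464 -1.26
endloop
endfacet
facet normal 0.514 -0.042 -0.857
outer loop
vertex -2.736 -4.27 -2.86
vertex -2.409 -3.536 -2.7
vertex -2.033 -4.217 -2.441
endloop
endfacet
facet normal -0.169 -0.902 0.398
outer loop
vertex -2.736 -4.27 -2.86
vertex -2.033 -4.217 -2.441
vertex -3.271 -3.464 -1.26
endloop
endfacet
facet normal 0.514 -0.042 -0.857
outer loop
vertex -2.033 -4.217 -2.441
vertex -2.409 -3.536 -2.7
vertex -1.706 -3.483 -2.281
endloop
endfacet
facet normal 0.500 -0.391 0.773
outer loop
vertex -2.033 -4.217 -2.441
vertex -1.706 -3.483 -2.281
vertex -3.271 -3.464 -1.26
endloop
endfacet
facet normal -0.695 -0.695 0.183
outer loop
vertex -2.71 -2.324 -2.059
vertex -3.476 -1.236 -0.832
vertex -3.803 -1.584 -3.398
endloop
endfacet
facet normal 0.424 -0.601 -0.678
outer loop
vertex -3.004 -0.784 -3.608
vertex -2.71 -2.324 -2.059
vertex -3.803 -1.584 -3.398
endloop
endfacet
facet normal -0.695 -0.696 0.183
outer loop
vertex -3.803 -1.584 -3.398
vertex -3.476 -1.236 -0.832
vertex -4.569 -0.496 -2.17
endloop
endfacet
facet normal -0.582 0.394 -0.712
outer loop
vertex -4.569 -0.496 -2.17
vertex -3.004 -0.784 -3.608
vertex -3.803 -1.584 -3.398
endloop
endfacet
facet normal 0.581 -0.394 0.712
outer loop
vertex -2.71 -2.324 -2.059
vertex -2.677 -0.436 -1.042
vertex -3.476 -1.236 -0.832
endloop
endfacet
facet normal 0.423 -0.601 -0.678
outer loop
vertex -1.911 -1.524 -2.27
vertex -2.71 -2.324 -2.059
vertex -3.004 -0.784 -3.608
endloop
endfacet
facet normal 0.582 -0.394 0.712
outer loop
vertex -1.911 -1.524 -2.27
vertex -2.677 -0.436 -1.042
vertex -2.71 -2.324 -2.059
endloop
endfacet
facet normal -0.423 0.601 0.678
outer loop
vertex -3.476 -1.236 -0.832
vertex -2.677 -0.436 -1.042
vertex -4.569 -0.496 -2.17
endloop
endfacet
facet normal -0.582 0.393 -0.712
outer loop
vertex -3.77 0.304 -2.381
vertex -3.004 -0.784 -3.608
vertex -4.569 -0.496 -2.17
endloop
endfacet
facet normal -0.423 0.601 0.678
outer loop
vertex -4.569 -0.496 -2.17
vertex -2.677 -0.436 -1.042
vertex -3.77 0.304 -2.381
endloop
endfacet
facet normal 0.695 0.696 -0.183
outer loop
vertex -3.77 0.304 -2.381
vertex -1.911 -1.524 -2.27
vertex -3.004 -0.784 -3.608
endloop
endfacet
facet normal 0.695 0.696 -0.183
outer loop
vertex -2.677 -0.436 -1.042
vertex -1.911 -1.524 -2.27
vertex -3.77 0.304 -2.381
endloop
endfacet

endsolid


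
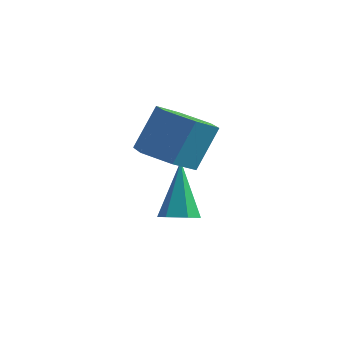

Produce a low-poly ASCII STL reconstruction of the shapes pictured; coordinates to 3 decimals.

solid 
facet normal -0.176 -0.471 -0.864
outer loop
vertex -0.579 0.367 -1.815
vertex -1.604 0.237 -1.536
vertex -1.303 1.112 -2.074
endloop
endfacet
facet normal 0.715 0.542 -0.441
outer loop
vertex -0.579 0.367 -1.815
vertex -1.303 1.112 -2.074
vertex -0.272 1.192 -0.303
endloop
endfacet
facet normal 0.716 0.541 -0.441
outer loop
vertex -0.272 1.192 -0.303
vertex -1.303 1.112 -2.074
vertex -0.995 1.937 -0.562
endloop
endfacet
facet normal 0.176 0.471 0.864
outer loop
vertex -0.272 1.192 -0.303
vertex -0.995 1.937 -0.562
vertex -1.296 1.063 -0.024
endloop
endfacet
facet normal -0.176 -0.471 -0.864
outer loop
vertex -1.303 1.112 -2.074
vertex -1.604 0.237 -1.536
vertex -2.327 0.982 -1.795
endloop
endfacet
facet normal -0.228 0.873 -0.430
outer loop
vertex -1.303 1.112 -2.074
vertex -2.327 0.982 -1.795
vertex -0.995 1.937 -0.562
endloop
endfacet
facet normal -0.228 0.873 -0.430
outer loop
vertex -0.995 1.937 -0.562
vertex -2.327 0.982 -1.795
vertex -2.02 1.807 -0.283
endloop
endfacet
facet normal 0.175 0.472 0.864
outer loop
vertex -0.995 1.937 -0.562
vertex -2.02 1.807 -0.283
vertex -1.296 1.063 -0.024
endloop
endfacet
facet normal -0.176 -0.471 -0.864
outer loop
vertex -2.327 0.982 -1.795
vertex -1.604 0.237 -1.536
vertex -2.628 0.108 -1.257
endloop
endfacet
facet normal -0.943 0.331 0.011
outer loop
vertex -2.327 0.982 -1.795
vertex -2.628 0.108 -1.257
vertex -2.02 1.807 -0.283
endloop
endfacet
facet normal -0.943 0.331 0.011
outer loop
vertex -2.02 1.807 -0.283
vertex -2.628 0.108 -1.257
vertex -2.321 0.933 0.255
endloop
endfacet
facet normal 0.175 0.472 0.864
outer loop
vertex -2.02 1.807 -0.283
vertex -2.321 0.933 0.255
vertex -1.296 1.063 -0.024
endloop
endfacet
facet normal -0.176 -0.471 -0.864
outer loop
vertex -2.628 0.108 -1.257
vertex -1.604 0.237 -1.536
vertex -1.905 -0.637 -0.998
endloop
endfacet
facet normal -0.716 -0.541 0.441
outer loop
vertex -2.628 0.108 -1.257
vertex -1.905 -0.637 -0.998
vertex -2.321 0.933 0.255
endloop
endfacet
facet normal -0.715 -0.542 0.441
outer loop
vertex -2.321 0.933 0.255
vertex -1.905 -0.637 -0.998
vertex -1.597 0.188 0.514
endloop
endfacet
facet normal 0.176 0.471 0.864
outer loop
vertex -2.321 0.933 0.255
vertex -1.597 0.188 0.514
vertex -1.296 1.063 -0.024
endloop
endfacet
facet normal -0.175 -0.472 -0.864
outer loop
vertex -1.905 -0.637 -0.998
vertex -1.604 0.237 -1.536
vertex -0.88 -0.507 -1.277
endloop
endfacet
facet normal 0.228 -0.874 0.430
outer loop
vertex -1.905 -0.637 -0.998
vertex -0.88 -0.507 -1.277
vertex -1.597 0.188 0.514
endloop
endfacet
facet normal 0.228 -0.873 0.430
outer loop
vertex -1.597 0.188 0.514
vertex -0.88 -0.507 -1.277
vertex -0.573 0.318 0.235
endloop
endfacet
facet normal 0.176 0.471 0.864
outer loop
vertex -1.597 0.188 0.514
vertex -0.573 0.318 0.235
vertex -1.296 1.063 -0.024
endloop
endfacet
facet normal -0.175 -0.472 -0.864
outer loop
vertex -0.88 -0.507 -1.277
vertex -1.604 0.237 -1.536
vertex -0.579 0.367 -1.815
endloop
endfacet
facet normal 0.943 -0.331 -0.011
outer loop
vertex -0.88 -0.507 -1.277
vertex -0.579 0.367 -1.815
vertex -0.573 0.318 0.235
endloop
endfacet
facet normal 0.943 -0.331 -0.011
outer loop
vertex -0.573 0.318 0.235
vertex -0.579 0.367 -1.815
vertex -0.272 1.192 -0.303
endloop
endfacet
facet normal 0.176 0.471 0.864
outer loop
vertex -0.573 0.318 0.235
vertex -0.272 1.192 -0.303
vertex -1.296 1.063 -0.024
endloop
endfacet
facet normal 0.220 -0.415 -0.883
outer loop
vertex -0.83 1.082 -4.245
vertex -1.44 0.806 -4.267
vertex -1.338 1.415 -4.528
endloop
endfacet
facet normal 0.537 0.843 0.028
outer loop
vertex -0.83 1.082 -4.245
vertex -1.338 1.415 -4.528
vertex -1.92 1.714 -2.333
endloop
endfacet
facet normal 0.220 -0.415 -0.883
outer loop
vertex -1.338 1.415 -4.528
vertex -1.44 0.806 -4.267
vertex -1.948 1.139 -4.55
endloop
endfacet
facet normal -0.395 0.891 -0.226
outer loop
vertex -1.338 1.415 -4.528
vertex -1.948 1.139 -4.55
vertex -1.92 1.714 -2.333
endloop
endfacet
facet normal 0.219 -0.416 -0.883
outer loop
vertex -1.948 1.139 -4.55
vertex -1.44 0.806 -4.267
vertex -2.05 0.531 -4.289
endloop
endfacet
facet normal -0.988 0.154 -0.027
outer loop
vertex -1.948 1.139 -4.55
vertex -2.05 0.531 -4.289
vertex -1.92 1.714 -2.333
endloop
endfacet
facet normal 0.218 -0.414 -0.884
outer loop
vertex -2.05 0.531 -4.289
vertex -1.44 0.806 -4.267
vertex -1.542 0.197 -4.007
endloop
endfacet
facet normal -0.650 -0.630 0.424
outer loop
vertex -2.05 0.531 -4.289
vertex -1.542 0.197 -4.007
vertex -1.92 1.714 -2.333
endloop
endfacet
facet normal 0.219 -0.414 -0.884
outer loop
vertex -1.542 0.197 -4.007
vertex -1.44 0.806 -4.267
vertex -0.932 0.473 -3.985
endloop
endfacet
facet normal 0.282 -0.678 0.678
outer loop
vertex -1.542 0.197 -4.007
vertex -0.932 0.473 -3.985
vertex -1.92 1.714 -2.333
endloop
endfacet
facet normal 0.219 -0.414 -0.884
outer loop
vertex -0.932 0.473 -3.985
vertex -1.44 0.806 -4.267
vertex -0.83 1.082 -4.245
endloop
endfacet
facet normal 0.875 0.058 0.480
outer loop
vertex -0.932 0.473 -3.985
vertex -0.83 1.082 -4.245
vertex -1.92 1.714 -2.333
endloop
endfacet

endsolid


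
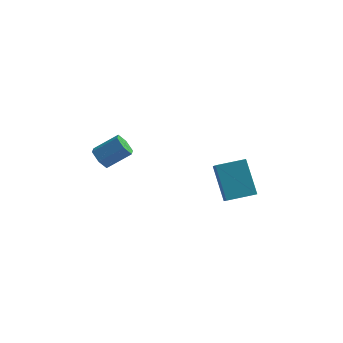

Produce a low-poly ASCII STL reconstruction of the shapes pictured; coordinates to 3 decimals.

solid 
facet normal -0.774 -0.284 -0.565
outer loop
vertex -2.954 -4.27 -0.218
vertex -3.348 -3.834 0.103
vertex -3.016 -3.644 -0.447
endloop
endfacet
facet normal 0.625 -0.213 -0.751
outer loop
vertex -2.954 -4.27 -0.218
vertex -3.016 -3.644 -0.447
vertex -1.838 -3.863 0.596
endloop
endfacet
facet normal 0.625 -0.212 -0.751
outer loop
vertex -1.838 -3.863 0.596
vertex -3.016 -3.644 -0.447
vertex -1.9 -3.236 0.367
endloop
endfacet
facet normal 0.775 0.283 0.565
outer loop
vertex -1.838 -3.863 0.596
vertex -1.9 -3.236 0.367
vertex -2.232 -3.426 0.917
endloop
endfacet
facet normal -0.775 -0.283 -0.565
outer loop
vertex -3.016 -3.644 -0.447
vertex -3.348 -3.834 0.103
vertex -3.41 -3.207 -0.126
endloop
endfacet
facet normal 0.233 0.703 -0.672
outer loop
vertex -3.016 -3.644 -0.447
vertex -3.41 -3.207 -0.126
vertex -1.9 -3.236 0.367
endloop
endfacet
facet normal 0.233 0.704 -0.671
outer loop
vertex -1.9 -3.236 0.367
vertex -3.41 -3.207 -0.126
vertex -2.294 -2.8 0.688
endloop
endfacet
facet normal 0.774 0.284 0.565
outer loop
vertex -1.9 -3.236 0.367
vertex -2.294 -2.8 0.688
vertex -2.232 -3.426 0.917
endloop
endfacet
facet normal -0.775 -0.283 -0.565
outer loop
vertex -3.41 -3.207 -0.126
vertex -3.348 -3.834 0.103
vertex -3.742 -3.397 0.424
endloop
endfacet
facet normal -0.392 0.916 0.080
outer loop
vertex -3.41 -3.207 -0.126
vertex -3.742 -3.397 0.424
vertex -2.294 -2.8 0.688
endloop
endfacet
facet normal -0.392 0.916 0.080
outer loop
vertex -2.294 -2.8 0.688
vertex -3.742 -3.397 0.424
vertex -2.626 -2.99 1.238
endloop
endfacet
facet normal 0.774 0.284 0.565
outer loop
vertex -2.294 -2.8 0.688
vertex -2.626 -2.99 1.238
vertex -2.232 -3.426 0.917
endloop
endfacet
facet normal -0.775 -0.283 -0.565
outer loop
vertex -3.742 -3.397 0.424
vertex -3.348 -3.834 0.103
vertex -3.68 -4.024 0.653
endloop
endfacet
facet normal -0.625 0.212 0.751
outer loop
vertex -3.742 -3.397 0.424
vertex -3.68 -4.024 0.653
vertex -2.626 -2.99 1.238
endloop
endfacet
facet normal -0.625 0.213 0.751
outer loop
vertex -2.626 -2.99 1.238
vertex -3.68 -4.024 0.653
vertex -2.564 -3.616 1.467
endloop
endfacet
facet normal 0.774 0.284 0.565
outer loop
vertex -2.626 -2.99 1.238
vertex -2.564 -3.616 1.467
vertex -2.232 -3.426 0.917
endloop
endfacet
facet normal -0.774 -0.284 -0.565
outer loop
vertex -3.68 -4.024 0.653
vertex -3.348 -3.834 0.103
vertex -3.286 -4.46 0.332
endloop
endfacet
facet normal -0.232 -0.704 0.671
outer loop
vertex -3.68 -4.024 0.653
vertex -3.286 -4.46 0.332
vertex -2.564 -3.616 1.467
endloop
endfacet
facet normal -0.233 -0.703 0.671
outer loop
vertex -2.564 -3.616 1.467
vertex -3.286 -4.46 0.332
vertex -2.17 -4.053 1.146
endloop
endfacet
facet normal 0.775 0.283 0.565
outer loop
vertex -2.564 -3.616 1.467
vertex -2.17 -4.053 1.146
vertex -2.232 -3.426 0.917
endloop
endfacet
facet normal -0.774 -0.284 -0.565
outer loop
vertex -3.286 -4.46 0.332
vertex -3.348 -3.834 0.103
vertex -2.954 -4.27 -0.218
endloop
endfacet
facet normal 0.392 -0.916 -0.080
outer loop
vertex -3.286 -4.46 0.332
vertex -2.954 -4.27 -0.218
vertex -2.17 -4.053 1.146
endloop
endfacet
facet normal 0.392 -0.916 -0.080
outer loop
vertex -2.17 -4.053 1.146
vertex -2.954 -4.27 -0.218
vertex -1.838 -3.863 0.596
endloop
endfacet
facet normal 0.775 0.283 0.565
outer loop
vertex -2.17 -4.053 1.146
vertex -1.838 -3.863 0.596
vertex -2.232 -3.426 0.917
endloop
endfacet
facet normal -0.338 0.562 0.755
outer loop
vertex 2.05 -3.568 0.036
vertex 3.404 -3.033 0.244
vertex 1.806 -2.64 -0.765
endloop
endfacet
facet normal -0.921 -0.364 -0.141
outer loop
vertex 2.496 -3.787 -2.304
vertex 2.05 -3.568 0.036
vertex 1.806 -2.64 -0.765
endloop
endfacet
facet normal -0.338 0.562 0.755
outer loop
vertex 1.806 -2.64 -0.765
vertex 3.404 -3.033 0.244
vertex 3.159 -2.105 -0.557
endloop
endfacet
facet normal -0.195 0.742 -0.641
outer loop
vertex 3.159 -2.105 -0.557
vertex 2.496 -3.787 -2.304
vertex 1.806 -2.64 -0.765
endloop
endfacet
facet normal 0.195 -0.743 0.641
outer loop
vertex 2.05 -3.568 0.036
vertex 4.094 -4.18 -1.295
vertex 3.404 -3.033 0.244
endloop
endfacet
facet normal -0.920 -0.365 -0.141
outer loop
vertex 2.741 -4.715 -1.503
vertex 2.05 -3.568 0.036
vertex 2.496 -3.787 -2.304
endloop
endfacet
facet normal 0.195 -0.742 0.641
outer loop
vertex 2.741 -4.715 -1.503
vertex 4.094 -4.18 -1.295
vertex 2.05 -3.568 0.036
endloop
endfacet
facet normal 0.920 0.365 0.141
outer loop
vertex 3.404 -3.033 0.244
vertex 4.094 -4.18 -1.295
vertex 3.159 -2.105 -0.557
endloop
endfacet
facet normal -0.195 0.742 -0.641
outer loop
vertex 3.85 -3.252 -2.096
vertex 2.496 -3.787 -2.304
vertex 3.159 -2.105 -0.557
endloop
endfacet
facet normal 0.920 0.364 0.142
outer loop
vertex 3.159 -2.105 -0.557
vertex 4.094 -4.18 -1.295
vertex 3.85 -3.252 -2.096
endloop
endfacet
facet normal 0.338 -0.562 -0.755
outer loop
vertex 3.85 -3.252 -2.096
vertex 2.741 -4.715 -1.503
vertex 2.496 -3.787 -2.304
endloop
endfacet
facet normal 0.338 -0.562 -0.755
outer loop
vertex 4.094 -4.18 -1.295
vertex 2.741 -4.715 -1.503
vertex 3.85 -3.252 -2.096
endloop
endfacet

endsolid


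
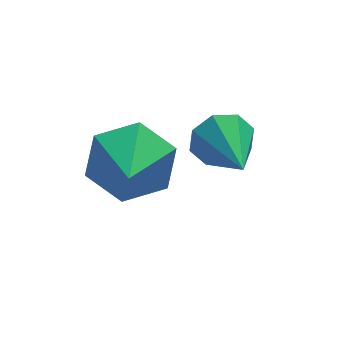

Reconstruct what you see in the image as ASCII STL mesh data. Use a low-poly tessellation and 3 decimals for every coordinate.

solid 
facet normal 0.288 0.788 -0.544
outer loop
vertex 0.619 2.623 -0.678
vertex 0.353 2.293 -1.297
vertex -0.092 2.738 -0.888
endloop
endfacet
facet normal -0.258 0.150 0.955
outer loop
vertex 0.619 2.623 -0.678
vertex -0.092 2.738 -0.888
vertex 0.007 1.347 -0.643
endloop
endfacet
facet normal 0.287 0.788 -0.545
outer loop
vertex -0.092 2.738 -0.888
vertex 0.353 2.293 -1.297
vertex -0.358 2.407 -1.507
endloop
endfacet
facet normal -0.919 0.004 0.393
outer loop
vertex -0.092 2.738 -0.888
vertex -0.358 2.407 -1.507
vertex 0.007 1.347 -0.643
endloop
endfacet
facet normal 0.287 0.787 -0.545
outer loop
vertex -0.358 2.407 -1.507
vertex 0.353 2.293 -1.297
vertex 0.087 1.962 -1.915
endloop
endfacet
facet normal -0.798 -0.521 -0.302
outer loop
vertex -0.358 2.407 -1.507
vertex 0.087 1.962 -1.915
vertex 0.007 1.347 -0.643
endloop
endfacet
facet normal 0.287 0.787 -0.545
outer loop
vertex 0.087 1.962 -1.915
vertex 0.353 2.293 -1.297
vertex 0.798 1.848 -1.705
endloop
endfacet
facet normal -0.015 -0.900 -0.436
outer loop
vertex 0.087 1.962 -1.915
vertex 0.798 1.848 -1.705
vertex 0.007 1.347 -0.643
endloop
endfacet
facet normal 0.289 0.788 -0.544
outer loop
vertex 0.798 1.848 -1.705
vertex 0.353 2.293 -1.297
vertex 1.064 2.178 -1.086
endloop
endfacet
facet normal 0.645 -0.754 0.125
outer loop
vertex 0.798 1.848 -1.705
vertex 1.064 2.178 -1.086
vertex 0.007 1.347 -0.643
endloop
endfacet
facet normal 0.289 0.788 -0.544
outer loop
vertex 1.064 2.178 -1.086
vertex 0.353 2.293 -1.297
vertex 0.619 2.623 -0.678
endloop
endfacet
facet normal 0.524 -0.229 0.821
outer loop
vertex 1.064 2.178 -1.086
vertex 0.619 2.623 -0.678
vertex 0.007 1.347 -0.643
endloop
endfacet
facet normal 0.074 0.951 -0.301
outer loop
vertex 1.743 1.377 0.319
vertex 1.451 1.268 -0.097
vertex 1.355 1.429 0.388
endloop
endfacet
facet normal 0.158 -0.120 0.980
outer loop
vertex 1.743 1.377 0.319
vertex 1.355 1.429 0.388
vertex 1.369 0.212 0.237
endloop
endfacet
facet normal 0.072 0.951 -0.301
outer loop
vertex 1.355 1.429 0.388
vertex 1.451 1.268 -0.097
vertex 1.023 1.386 0.173
endloop
endfacet
facet normal -0.530 -0.110 0.841
outer loop
vertex 1.355 1.429 0.388
vertex 1.023 1.386 0.173
vertex 1.369 0.212 0.237
endloop
endfacet
facet normal 0.074 0.952 -0.298
outer loop
vertex 1.023 1.386 0.173
vertex 1.451 1.268 -0.097
vertex 0.942 1.275 -0.201
endloop
endfacet
facet normal -0.926 -0.258 0.277
outer loop
vertex 1.023 1.386 0.173
vertex 0.942 1.275 -0.201
vertex 1.369 0.212 0.237
endloop
endfacet
facet normal 0.075 0.951 -0.301
outer loop
vertex 0.942 1.275 -0.201
vertex 1.451 1.268 -0.097
vertex 1.159 1.159 -0.513
endloop
endfacet
facet normal -0.795 -0.475 -0.377
outer loop
vertex 0.942 1.275 -0.201
vertex 1.159 1.159 -0.513
vertex 1.369 0.212 0.237
endloop
endfacet
facet normal 0.074 0.951 -0.301
outer loop
vertex 1.159 1.159 -0.513
vertex 1.451 1.268 -0.097
vertex 1.548 1.107 -0.582
endloop
endfacet
facet normal -0.216 -0.635 -0.741
outer loop
vertex 1.159 1.159 -0.513
vertex 1.548 1.107 -0.582
vertex 1.369 0.212 0.237
endloop
endfacet
facet normal 0.074 0.951 -0.301
outer loop
vertex 1.548 1.107 -0.582
vertex 1.451 1.268 -0.097
vertex 1.88 1.149 -0.367
endloop
endfacet
facet normal 0.471 -0.645 -0.602
outer loop
vertex 1.548 1.107 -0.582
vertex 1.88 1.149 -0.367
vertex 1.369 0.212 0.237
endloop
endfacet
facet normal 0.074 0.951 -0.301
outer loop
vertex 1.88 1.149 -0.367
vertex 1.451 1.268 -0.097
vertex 1.961 1.261 0.007
endloop
endfacet
facet normal 0.867 -0.498 -0.039
outer loop
vertex 1.88 1.149 -0.367
vertex 1.961 1.261 0.007
vertex 1.369 0.212 0.237
endloop
endfacet
facet normal 0.075 0.951 -0.301
outer loop
vertex 1.961 1.261 0.007
vertex 1.451 1.268 -0.097
vertex 1.743 1.377 0.319
endloop
endfacet
facet normal 0.735 -0.279 0.618
outer loop
vertex 1.961 1.261 0.007
vertex 1.743 1.377 0.319
vertex 1.369 0.212 0.237
endloop
endfacet

endsolid


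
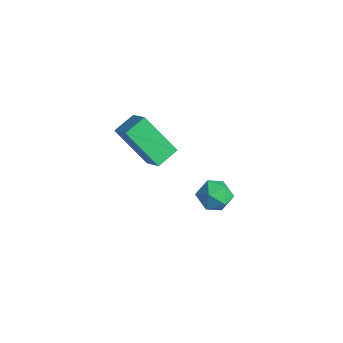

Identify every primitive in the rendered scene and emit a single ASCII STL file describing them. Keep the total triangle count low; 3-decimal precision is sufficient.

solid 
facet normal -0.251 0.517 0.818
outer loop
vertex 2.576 2.888 -1.754
vertex 2.486 2.213 -1.355
vertex 3.187 2.574 -1.368
endloop
endfacet
facet normal 0.199 0.891 0.409
outer loop
vertex 2.576 2.888 -1.754
vertex 3.187 2.574 -1.368
vertex 3.291 2.881 -2.087
endloop
endfacet
facet normal -0.100 0.967 -0.235
outer loop
vertex 2.576 2.888 -1.754
vertex 3.291 2.881 -2.087
vertex 2.654 2.71 -2.519
endloop
endfacet
facet normal -0.735 0.640 -0.224
outer loop
vertex 2.576 2.888 -1.754
vertex 2.654 2.71 -2.519
vertex 2.157 2.297 -2.067
endloop
endfacet
facet normal -0.829 0.362 0.426
outer loop
vertex 2.576 2.888 -1.754
vertex 2.157 2.297 -2.067
vertex 2.486 2.213 -1.355
endloop
endfacet
facet normal 0.795 0.508 0.332
outer loop
vertex 3.291 2.881 -2.087
vertex 3.187 2.574 -1.368
vertex 3.643 2.203 -1.893
endloop
endfacet
facet normal 0.068 -0.096 0.993
outer loop
vertex 3.187 2.574 -1.368
vertex 2.486 2.213 -1.355
vertex 3.146 1.79 -1.441
endloop
endfacet
facet normal -0.866 -0.347 0.359
outer loop
vertex 2.486 2.213 -1.355
vertex 2.157 2.297 -2.067
vertex 2.509 1.619 -1.873
endloop
endfacet
facet normal -0.714 0.102 -0.692
outer loop
vertex 2.157 2.297 -2.067
vertex 2.654 2.71 -2.519
vertex 2.613 1.926 -2.592
endloop
endfacet
facet normal 0.312 0.631 -0.710
outer loop
vertex 2.654 2.71 -2.519
vertex 3.291 2.881 -2.087
vertex 3.314 2.287 -2.605
endloop
endfacet
facet normal 0.735 -0.640 0.224
outer loop
vertex 3.224 1.612 -2.206
vertex 3.643 2.203 -1.893
vertex 3.146 1.79 -1.441
endloop
endfacet
facet normal 0.100 -0.967 0.235
outer loop
vertex 3.224 1.612 -2.206
vertex 3.146 1.79 -1.441
vertex 2.509 1.619 -1.873
endloop
endfacet
facet normal -0.199 -0.891 -0.409
outer loop
vertex 3.224 1.612 -2.206
vertex 2.509 1.619 -1.873
vertex 2.613 1.926 -2.592
endloop
endfacet
facet normal 0.251 -0.517 -0.818
outer loop
vertex 3.224 1.612 -2.206
vertex 2.613 1.926 -2.592
vertex 3.314 2.287 -2.605
endloop
endfacet
facet normal 0.829 -0.362 -0.426
outer loop
vertex 3.224 1.612 -2.206
vertex 3.314 2.287 -2.605
vertex 3.643 2.203 -1.893
endloop
endfacet
facet normal 0.714 -0.102 0.692
outer loop
vertex 3.146 1.79 -1.441
vertex 3.643 2.203 -1.893
vertex 3.187 2.574 -1.368
endloop
endfacet
facet normal -0.312 -0.631 0.710
outer loop
vertex 2.509 1.619 -1.873
vertex 3.146 1.79 -1.441
vertex 2.486 2.213 -1.355
endloop
endfacet
facet normal -0.795 -0.508 -0.332
outer loop
vertex 2.613 1.926 -2.592
vertex 2.509 1.619 -1.873
vertex 2.157 2.297 -2.067
endloop
endfacet
facet normal -0.068 0.096 -0.993
outer loop
vertex 3.314 2.287 -2.605
vertex 2.613 1.926 -2.592
vertex 2.654 2.71 -2.519
endloop
endfacet
facet normal 0.866 0.347 -0.359
outer loop
vertex 3.643 2.203 -1.893
vertex 3.314 2.287 -2.605
vertex 3.291 2.881 -2.087
endloop
endfacet
facet normal -0.808 0.097 -0.581
outer loop
vertex -2.75 1.429 -2.046
vertex -2.884 2.429 -1.692
vertex -1.53 2.15 -3.623
endloop
endfacet
facet normal 0.126 -0.935 -0.330
outer loop
vertex -0.536 2.031 -2.908
vertex -2.75 1.429 -2.046
vertex -1.53 2.15 -3.623
endloop
endfacet
facet normal -0.808 0.098 -0.581
outer loop
vertex -1.53 2.15 -3.623
vertex -2.884 2.429 -1.692
vertex -1.664 3.151 -3.268
endloop
endfacet
facet normal 0.576 0.341 -0.743
outer loop
vertex -1.664 3.151 -3.268
vertex -0.536 2.031 -2.908
vertex -1.53 2.15 -3.623
endloop
endfacet
facet normal -0.576 -0.340 0.744
outer loop
vertex -2.75 1.429 -2.046
vertex -1.89 2.31 -0.977
vertex -2.884 2.429 -1.692
endloop
endfacet
facet normal 0.125 -0.935 -0.331
outer loop
vertex -1.756 1.309 -1.332
vertex -2.75 1.429 -2.046
vertex -0.536 2.031 -2.908
endloop
endfacet
facet normal -0.575 -0.341 0.744
outer loop
vertex -1.756 1.309 -1.332
vertex -1.89 2.31 -0.977
vertex -2.75 1.429 -2.046
endloop
endfacet
facet normal -0.126 0.935 0.331
outer loop
vertex -2.884 2.429 -1.692
vertex -1.89 2.31 -0.977
vertex -1.664 3.151 -3.268
endloop
endfacet
facet normal 0.575 0.340 -0.744
outer loop
vertex -0.67 3.031 -2.554
vertex -0.536 2.031 -2.908
vertex -1.664 3.151 -3.268
endloop
endfacet
facet normal -0.125 0.935 0.331
outer loop
vertex -1.664 3.151 -3.268
vertex -1.89 2.31 -0.977
vertex -0.67 3.031 -2.554
endloop
endfacet
facet normal 0.808 -0.097 0.581
outer loop
vertex -0.67 3.031 -2.554
vertex -1.756 1.309 -1.332
vertex -0.536 2.031 -2.908
endloop
endfacet
facet normal 0.808 -0.098 0.581
outer loop
vertex -1.89 2.31 -0.977
vertex -1.756 1.309 -1.332
vertex -0.67 3.031 -2.554
endloop
endfacet

endsolid


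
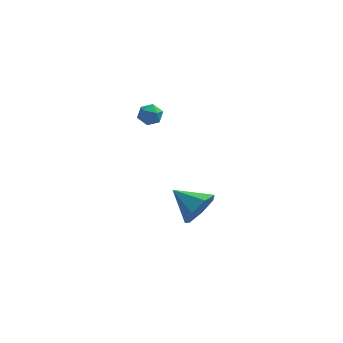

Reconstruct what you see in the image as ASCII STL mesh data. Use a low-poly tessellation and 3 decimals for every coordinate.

solid 
facet normal 0.764 -0.511 -0.393
outer loop
vertex 4.212 -3.869 -3.52
vertex 3.578 -4.257 -4.248
vertex 4.145 -3.385 -4.279
endloop
endfacet
facet normal 0.184 0.836 0.517
outer loop
vertex 4.212 -3.869 -3.52
vertex 4.145 -3.385 -4.279
vertex 2.302 -3.403 -3.592
endloop
endfacet
facet normal 0.765 -0.511 -0.392
outer loop
vertex 4.145 -3.385 -4.279
vertex 3.578 -4.257 -4.248
vertex 3.651 -3.559 -5.015
endloop
endfacet
facet normal -0.077 0.981 -0.180
outer loop
vertex 4.145 -3.385 -4.279
vertex 3.651 -3.559 -5.015
vertex 2.302 -3.403 -3.592
endloop
endfacet
facet normal 0.765 -0.511 -0.392
outer loop
vertex 3.651 -3.559 -5.015
vertex 3.578 -4.257 -4.248
vertex 3.103 -4.258 -5.173
endloop
endfacet
facet normal -0.561 0.575 -0.595
outer loop
vertex 3.651 -3.559 -5.015
vertex 3.103 -4.258 -5.173
vertex 2.302 -3.403 -3.592
endloop
endfacet
facet normal 0.764 -0.512 -0.392
outer loop
vertex 3.103 -4.258 -5.173
vertex 3.578 -4.257 -4.248
vertex 2.912 -4.956 -4.634
endloop
endfacet
facet normal -0.905 -0.075 -0.418
outer loop
vertex 3.103 -4.258 -5.173
vertex 2.912 -4.956 -4.634
vertex 2.302 -3.403 -3.592
endloop
endfacet
facet normal 0.764 -0.511 -0.393
outer loop
vertex 2.912 -4.956 -4.634
vertex 3.578 -4.257 -4.248
vertex 3.223 -5.128 -3.805
endloop
endfacet
facet normal -0.849 -0.480 0.219
outer loop
vertex 2.912 -4.956 -4.634
vertex 3.223 -5.128 -3.805
vertex 2.302 -3.403 -3.592
endloop
endfacet
facet normal 0.764 -0.511 -0.393
outer loop
vertex 3.223 -5.128 -3.805
vertex 3.578 -4.257 -4.248
vertex 3.802 -4.644 -3.309
endloop
endfacet
facet normal -0.435 -0.336 0.835
outer loop
vertex 3.223 -5.128 -3.805
vertex 3.802 -4.644 -3.309
vertex 2.302 -3.403 -3.592
endloop
endfacet
facet normal 0.764 -0.511 -0.393
outer loop
vertex 3.802 -4.644 -3.309
vertex 3.578 -4.257 -4.248
vertex 4.212 -3.869 -3.52
endloop
endfacet
facet normal 0.025 0.250 0.968
outer loop
vertex 3.802 -4.644 -3.309
vertex 4.212 -3.869 -3.52
vertex 2.302 -3.403 -3.592
endloop
endfacet
facet normal -0.129 0.794 0.594
outer loop
vertex 1.439 -3.094 1.805
vertex 0.898 -3.339 2.015
vertex 1.439 -3.472 2.31
endloop
endfacet
facet normal 0.565 0.660 0.494
outer loop
vertex 1.439 -3.094 1.805
vertex 1.439 -3.472 2.31
vertex 1.89 -3.53 1.872
endloop
endfacet
facet normal 0.696 0.688 -0.207
outer loop
vertex 1.439 -3.094 1.805
vertex 1.89 -3.53 1.872
vertex 1.626 -3.433 1.307
endloop
endfacet
facet normal 0.083 0.838 -0.539
outer loop
vertex 1.439 -3.094 1.805
vertex 1.626 -3.433 1.307
vertex 1.013 -3.315 1.396
endloop
endfacet
facet normal -0.426 0.903 -0.044
outer loop
vertex 1.439 -3.094 1.805
vertex 1.013 -3.315 1.396
vertex 0.898 -3.339 2.015
endloop
endfacet
facet normal 0.696 -0.004 0.718
outer loop
vertex 1.89 -3.53 1.872
vertex 1.439 -3.472 2.31
vertex 1.627 -4.045 2.124
endloop
endfacet
facet normal -0.427 0.212 0.879
outer loop
vertex 1.439 -3.472 2.31
vertex 0.898 -3.339 2.015
vertex 1.014 -3.927 2.213
endloop
endfacet
facet normal -0.908 0.389 -0.154
outer loop
vertex 0.898 -3.339 2.015
vertex 1.013 -3.315 1.396
vertex 0.75 -3.83 1.648
endloop
endfacet
facet normal -0.084 0.283 -0.956
outer loop
vertex 1.013 -3.315 1.396
vertex 1.626 -3.433 1.307
vertex 1.201 -3.888 1.21
endloop
endfacet
facet normal 0.908 0.038 -0.418
outer loop
vertex 1.626 -3.433 1.307
vertex 1.89 -3.53 1.872
vertex 1.742 -4.021 1.505
endloop
endfacet
facet normal -0.083 -0.838 0.539
outer loop
vertex 1.201 -4.266 1.715
vertex 1.627 -4.045 2.124
vertex 1.014 -3.927 2.213
endloop
endfacet
facet normal -0.696 -0.688 0.207
outer loop
vertex 1.201 -4.266 1.715
vertex 1.014 -3.927 2.213
vertex 0.75 -3.83 1.648
endloop
endfacet
facet normal -0.565 -0.660 -0.494
outer loop
vertex 1.201 -4.266 1.715
vertex 0.75 -3.83 1.648
vertex 1.201 -3.888 1.21
endloop
endfacet
facet normal 0.129 -0.794 -0.594
outer loop
vertex 1.201 -4.266 1.715
vertex 1.201 -3.888 1.21
vertex 1.742 -4.021 1.505
endloop
endfacet
facet normal 0.426 -0.903 0.044
outer loop
vertex 1.201 -4.266 1.715
vertex 1.742 -4.021 1.505
vertex 1.627 -4.045 2.124
endloop
endfacet
facet normal 0.084 -0.283 0.956
outer loop
vertex 1.014 -3.927 2.213
vertex 1.627 -4.045 2.124
vertex 1.439 -3.472 2.31
endloop
endfacet
facet normal -0.908 -0.038 0.418
outer loop
vertex 0.75 -3.83 1.648
vertex 1.014 -3.927 2.213
vertex 0.898 -3.339 2.015
endloop
endfacet
facet normal -0.696 0.004 -0.718
outer loop
vertex 1.201 -3.888 1.21
vertex 0.75 -3.83 1.648
vertex 1.013 -3.315 1.396
endloop
endfacet
facet normal 0.427 -0.212 -0.879
outer loop
vertex 1.742 -4.021 1.505
vertex 1.201 -3.888 1.21
vertex 1.626 -3.433 1.307
endloop
endfacet
facet normal 0.908 -0.389 0.154
outer loop
vertex 1.627 -4.045 2.124
vertex 1.742 -4.021 1.505
vertex 1.89 -3.53 1.872
endloop
endfacet

endsolid


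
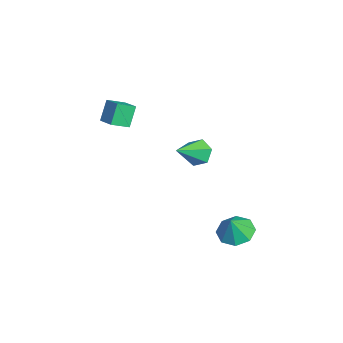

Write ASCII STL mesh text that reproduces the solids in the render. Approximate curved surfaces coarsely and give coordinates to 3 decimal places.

solid 
facet normal -0.856 -0.432 -0.283
outer loop
vertex -4.133 -2.592 3.572
vertex -4.452 -1.671 3.13
vertex -3.584 -2.942 2.447
endloop
endfacet
facet normal 0.298 -0.861 0.413
outer loop
vertex -2.608 -2.449 2.77
vertex -4.133 -2.592 3.572
vertex -3.584 -2.942 2.447
endloop
endfacet
facet normal -0.856 -0.432 -0.283
outer loop
vertex -3.584 -2.942 2.447
vertex -4.452 -1.671 3.13
vertex -3.903 -2.021 2.005
endloop
endfacet
facet normal 0.422 -0.269 -0.866
outer loop
vertex -3.903 -2.021 2.005
vertex -2.608 -2.449 2.77
vertex -3.584 -2.942 2.447
endloop
endfacet
facet normal -0.422 0.269 0.866
outer loop
vertex -4.133 -2.592 3.572
vertex -3.476 -1.178 3.453
vertex -4.452 -1.671 3.13
endloop
endfacet
facet normal 0.298 -0.861 0.413
outer loop
vertex -3.157 -2.099 3.895
vertex -4.133 -2.592 3.572
vertex -2.608 -2.449 2.77
endloop
endfacet
facet normal -0.422 0.269 0.866
outer loop
vertex -3.157 -2.099 3.895
vertex -3.476 -1.178 3.453
vertex -4.133 -2.592 3.572
endloop
endfacet
facet normal -0.298 0.861 -0.413
outer loop
vertex -4.452 -1.671 3.13
vertex -3.476 -1.178 3.453
vertex -3.903 -2.021 2.005
endloop
endfacet
facet normal 0.422 -0.269 -0.866
outer loop
vertex -2.927 -1.528 2.328
vertex -2.608 -2.449 2.77
vertex -3.903 -2.021 2.005
endloop
endfacet
facet normal -0.298 0.861 -0.413
outer loop
vertex -3.903 -2.021 2.005
vertex -3.476 -1.178 3.453
vertex -2.927 -1.528 2.328
endloop
endfacet
facet normal 0.856 0.432 0.283
outer loop
vertex -2.927 -1.528 2.328
vertex -3.157 -2.099 3.895
vertex -2.608 -2.449 2.77
endloop
endfacet
facet normal 0.856 0.432 0.283
outer loop
vertex -3.476 -1.178 3.453
vertex -3.157 -2.099 3.895
vertex -2.927 -1.528 2.328
endloop
endfacet
facet normal -0.390 0.241 -0.889
outer loop
vertex 3.471 3.752 -1.534
vertex 2.731 3.164 -1.369
vertex 2.913 4.091 -1.197
endloop
endfacet
facet normal 0.650 0.564 0.509
outer loop
vertex 3.471 3.752 -1.534
vertex 2.913 4.091 -1.197
vertex 3.229 2.856 -0.231
endloop
endfacet
facet normal -0.389 0.241 -0.889
outer loop
vertex 2.913 4.091 -1.197
vertex 2.731 3.164 -1.369
vertex 2.248 3.887 -0.961
endloop
endfacet
facet normal 0.083 0.627 0.775
outer loop
vertex 2.913 4.091 -1.197
vertex 2.248 3.887 -0.961
vertex 3.229 2.856 -0.231
endloop
endfacet
facet normal -0.390 0.241 -0.889
outer loop
vertex 2.248 3.887 -0.961
vertex 2.731 3.164 -1.369
vertex 1.865 3.26 -0.963
endloop
endfacet
facet normal -0.402 0.243 0.883
outer loop
vertex 2.248 3.887 -0.961
vertex 1.865 3.26 -0.963
vertex 3.229 2.856 -0.231
endloop
endfacet
facet normal -0.390 0.242 -0.889
outer loop
vertex 1.865 3.26 -0.963
vertex 2.731 3.164 -1.369
vertex 1.99 2.576 -1.204
endloop
endfacet
facet normal -0.522 -0.367 0.770
outer loop
vertex 1.865 3.26 -0.963
vertex 1.99 2.576 -1.204
vertex 3.229 2.856 -0.231
endloop
endfacet
facet normal -0.389 0.241 -0.889
outer loop
vertex 1.99 2.576 -1.204
vertex 2.731 3.164 -1.369
vertex 2.548 2.238 -1.54
endloop
endfacet
facet normal -0.205 -0.839 0.503
outer loop
vertex 1.99 2.576 -1.204
vertex 2.548 2.238 -1.54
vertex 3.229 2.856 -0.231
endloop
endfacet
facet normal -0.391 0.241 -0.888
outer loop
vertex 2.548 2.238 -1.54
vertex 2.731 3.164 -1.369
vertex 3.213 2.442 -1.777
endloop
endfacet
facet normal 0.361 -0.902 0.238
outer loop
vertex 2.548 2.238 -1.54
vertex 3.213 2.442 -1.777
vertex 3.229 2.856 -0.231
endloop
endfacet
facet normal -0.389 0.242 -0.889
outer loop
vertex 3.213 2.442 -1.777
vertex 2.731 3.164 -1.369
vertex 3.596 3.069 -1.774
endloop
endfacet
facet normal 0.846 -0.517 0.130
outer loop
vertex 3.213 2.442 -1.777
vertex 3.596 3.069 -1.774
vertex 3.229 2.856 -0.231
endloop
endfacet
facet normal -0.390 0.241 -0.889
outer loop
vertex 3.596 3.069 -1.774
vertex 2.731 3.164 -1.369
vertex 3.471 3.752 -1.534
endloop
endfacet
facet normal 0.966 0.092 0.242
outer loop
vertex 3.596 3.069 -1.774
vertex 3.471 3.752 -1.534
vertex 3.229 2.856 -0.231
endloop
endfacet
facet normal -0.603 0.603 -0.521
outer loop
vertex -1.669 1.51 0.224
vertex -2.029 1.759 0.929
vertex -1.368 2.166 0.635
endloop
endfacet
facet normal 0.877 -0.109 -0.468
outer loop
vertex -1.669 1.51 0.224
vertex -1.368 2.166 0.635
vertex -0.871 0.601 1.931
endloop
endfacet
facet normal -0.603 0.603 -0.521
outer loop
vertex -1.368 2.166 0.635
vertex -2.029 1.759 0.929
vertex -1.728 2.415 1.34
endloop
endfacet
facet normal 0.838 0.480 0.258
outer loop
vertex -1.368 2.166 0.635
vertex -1.728 2.415 1.34
vertex -0.871 0.601 1.931
endloop
endfacet
facet normal -0.603 0.604 -0.522
outer loop
vertex -1.728 2.415 1.34
vertex -2.029 1.759 0.929
vertex -2.389 2.009 1.634
endloop
endfacet
facet normal 0.173 0.378 0.910
outer loop
vertex -1.728 2.415 1.34
vertex -2.389 2.009 1.634
vertex -0.871 0.601 1.931
endloop
endfacet
facet normal -0.603 0.603 -0.522
outer loop
vertex -2.389 2.009 1.634
vertex -2.029 1.759 0.929
vertex -2.69 1.353 1.224
endloop
endfacet
facet normal -0.454 -0.313 0.834
outer loop
vertex -2.389 2.009 1.634
vertex -2.69 1.353 1.224
vertex -0.871 0.601 1.931
endloop
endfacet
facet normal -0.603 0.604 -0.521
outer loop
vertex -2.69 1.353 1.224
vertex -2.029 1.759 0.929
vertex -2.33 1.104 0.519
endloop
endfacet
facet normal -0.415 -0.903 0.107
outer loop
vertex -2.69 1.353 1.224
vertex -2.33 1.104 0.519
vertex -0.871 0.601 1.931
endloop
endfacet
facet normal -0.603 0.604 -0.521
outer loop
vertex -2.33 1.104 0.519
vertex -2.029 1.759 0.929
vertex -1.669 1.51 0.224
endloop
endfacet
facet normal 0.250 -0.801 -0.543
outer loop
vertex -2.33 1.104 0.519
vertex -1.669 1.51 0.224
vertex -0.871 0.601 1.931
endloop
endfacet

endsolid


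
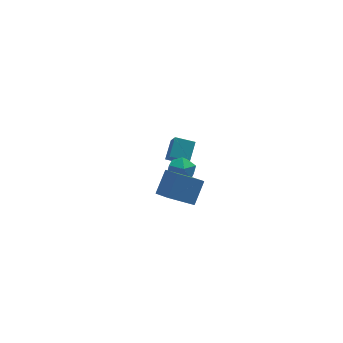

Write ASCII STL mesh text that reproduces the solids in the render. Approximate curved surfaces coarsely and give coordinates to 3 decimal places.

solid 
facet normal -0.829 0.038 0.558
outer loop
vertex -4.813 -4.211 1.462
vertex -4.126 -3.514 2.434
vertex -5.099 -3.246 0.971
endloop
endfacet
facet normal -0.498 -0.506 -0.704
outer loop
vertex -3.814 -3.306 0.106
vertex -4.813 -4.211 1.462
vertex -5.099 -3.246 0.971
endloop
endfacet
facet normal -0.829 0.039 0.558
outer loop
vertex -5.099 -3.246 0.971
vertex -4.126 -3.514 2.434
vertex -4.411 -2.548 1.943
endloop
endfacet
facet normal -0.255 0.862 -0.438
outer loop
vertex -4.411 -2.548 1.943
vertex -3.814 -3.306 0.106
vertex -5.099 -3.246 0.971
endloop
endfacet
facet normal 0.255 -0.862 0.438
outer loop
vertex -4.813 -4.211 1.462
vertex -2.841 -3.574 1.569
vertex -4.126 -3.514 2.434
endloop
endfacet
facet normal -0.499 -0.505 -0.704
outer loop
vertex -3.529 -4.272 0.597
vertex -4.813 -4.211 1.462
vertex -3.814 -3.306 0.106
endloop
endfacet
facet normal 0.255 -0.862 0.439
outer loop
vertex -3.529 -4.272 0.597
vertex -2.841 -3.574 1.569
vertex -4.813 -4.211 1.462
endloop
endfacet
facet normal 0.498 0.505 0.705
outer loop
vertex -4.126 -3.514 2.434
vertex -2.841 -3.574 1.569
vertex -4.411 -2.548 1.943
endloop
endfacet
facet normal -0.254 0.862 -0.438
outer loop
vertex -3.127 -2.609 1.078
vertex -3.814 -3.306 0.106
vertex -4.411 -2.548 1.943
endloop
endfacet
facet normal 0.498 0.506 0.704
outer loop
vertex -4.411 -2.548 1.943
vertex -2.841 -3.574 1.569
vertex -3.127 -2.609 1.078
endloop
endfacet
facet normal 0.829 -0.039 -0.558
outer loop
vertex -3.127 -2.609 1.078
vertex -3.529 -4.272 0.597
vertex -3.814 -3.306 0.106
endloop
endfacet
facet normal 0.829 -0.039 -0.559
outer loop
vertex -2.841 -3.574 1.569
vertex -3.529 -4.272 0.597
vertex -3.127 -2.609 1.078
endloop
endfacet
facet normal -0.478 0.798 -0.367
outer loop
vertex -2.444 1.698 -2.427
vertex -3.171 1.367 -2.2
vertex -2.756 1.857 -1.674
endloop
endfacet
facet normal 0.172 0.976 -0.135
outer loop
vertex -2.444 1.698 -2.427
vertex -2.756 1.857 -1.674
vertex -1.945 1.702 -1.763
endloop
endfacet
facet normal 0.649 0.581 -0.491
outer loop
vertex -2.444 1.698 -2.427
vertex -1.945 1.702 -1.763
vertex -1.859 1.115 -2.344
endloop
endfacet
facet normal 0.292 0.159 -0.943
outer loop
vertex -2.444 1.698 -2.427
vertex -1.859 1.115 -2.344
vertex -2.617 0.908 -2.614
endloop
endfacet
facet normal -0.404 0.294 -0.866
outer loop
vertex -2.444 1.698 -2.427
vertex -2.617 0.908 -2.614
vertex -3.171 1.367 -2.2
endloop
endfacet
facet normal 0.214 0.803 0.557
outer loop
vertex -1.945 1.702 -1.763
vertex -2.756 1.857 -1.674
vertex -2.363 1.372 -1.126
endloop
endfacet
facet normal -0.838 0.515 0.181
outer loop
vertex -2.756 1.857 -1.674
vertex -3.171 1.367 -2.2
vertex -3.121 1.165 -1.396
endloop
endfacet
facet normal -0.718 -0.301 -0.627
outer loop
vertex -3.171 1.367 -2.2
vertex -2.617 0.908 -2.614
vertex -3.035 0.578 -1.977
endloop
endfacet
facet normal 0.409 -0.518 -0.751
outer loop
vertex -2.617 0.908 -2.614
vertex -1.859 1.115 -2.344
vertex -2.224 0.423 -2.066
endloop
endfacet
facet normal 0.986 0.164 -0.020
outer loop
vertex -1.859 1.115 -2.344
vertex -1.945 1.702 -1.763
vertex -1.809 0.913 -1.54
endloop
endfacet
facet normal -0.292 -0.159 0.943
outer loop
vertex -2.536 0.582 -1.313
vertex -2.363 1.372 -1.126
vertex -3.121 1.165 -1.396
endloop
endfacet
facet normal -0.649 -0.581 0.491
outer loop
vertex -2.536 0.582 -1.313
vertex -3.121 1.165 -1.396
vertex -3.035 0.578 -1.977
endloop
endfacet
facet normal -0.172 -0.976 0.135
outer loop
vertex -2.536 0.582 -1.313
vertex -3.035 0.578 -1.977
vertex -2.224 0.423 -2.066
endloop
endfacet
facet normal 0.478 -0.798 0.367
outer loop
vertex -2.536 0.582 -1.313
vertex -2.224 0.423 -2.066
vertex -1.809 0.913 -1.54
endloop
endfacet
facet normal 0.404 -0.294 0.866
outer loop
vertex -2.536 0.582 -1.313
vertex -1.809 0.913 -1.54
vertex -2.363 1.372 -1.126
endloop
endfacet
facet normal -0.409 0.518 0.751
outer loop
vertex -3.121 1.165 -1.396
vertex -2.363 1.372 -1.126
vertex -2.756 1.857 -1.674
endloop
endfacet
facet normal -0.986 -0.164 0.020
outer loop
vertex -3.035 0.578 -1.977
vertex -3.121 1.165 -1.396
vertex -3.171 1.367 -2.2
endloop
endfacet
facet normal -0.214 -0.803 -0.557
outer loop
vertex -2.224 0.423 -2.066
vertex -3.035 0.578 -1.977
vertex -2.617 0.908 -2.614
endloop
endfacet
facet normal 0.838 -0.515 -0.181
outer loop
vertex -1.809 0.913 -1.54
vertex -2.224 0.423 -2.066
vertex -1.859 1.115 -2.344
endloop
endfacet
facet normal 0.718 0.301 0.627
outer loop
vertex -2.363 1.372 -1.126
vertex -1.809 0.913 -1.54
vertex -1.945 1.702 -1.763
endloop
endfacet
facet normal -0.890 0.353 0.290
outer loop
vertex -2.214 3.104 -1.053
vertex -2.21 3.853 -1.952
vertex -2.762 2.285 -1.738
endloop
endfacet
facet normal -0.004 -0.640 0.768
outer loop
vertex -1.81 1.907 -2.048
vertex -2.214 3.104 -1.053
vertex -2.762 2.285 -1.738
endloop
endfacet
facet normal -0.890 0.353 0.290
outer loop
vertex -2.762 2.285 -1.738
vertex -2.21 3.853 -1.952
vertex -2.758 3.034 -2.637
endloop
endfacet
facet normal -0.457 -0.682 -0.571
outer loop
vertex -2.758 3.034 -2.637
vertex -1.81 1.907 -2.048
vertex -2.762 2.285 -1.738
endloop
endfacet
facet normal 0.457 0.682 0.571
outer loop
vertex -2.214 3.104 -1.053
vertex -1.258 3.475 -2.262
vertex -2.21 3.853 -1.952
endloop
endfacet
facet normal -0.004 -0.640 0.768
outer loop
vertex -1.262 2.726 -1.363
vertex -2.214 3.104 -1.053
vertex -1.81 1.907 -2.048
endloop
endfacet
facet normal 0.457 0.682 0.571
outer loop
vertex -1.262 2.726 -1.363
vertex -1.258 3.475 -2.262
vertex -2.214 3.104 -1.053
endloop
endfacet
facet normal 0.004 0.640 -0.768
outer loop
vertex -2.21 3.853 -1.952
vertex -1.258 3.475 -2.262
vertex -2.758 3.034 -2.637
endloop
endfacet
facet normal -0.457 -0.682 -0.571
outer loop
vertex -1.806 2.656 -2.947
vertex -1.81 1.907 -2.048
vertex -2.758 3.034 -2.637
endloop
endfacet
facet normal 0.004 0.640 -0.768
outer loop
vertex -2.758 3.034 -2.637
vertex -1.258 3.475 -2.262
vertex -1.806 2.656 -2.947
endloop
endfacet
facet normal 0.890 -0.353 -0.290
outer loop
vertex -1.806 2.656 -2.947
vertex -1.262 2.726 -1.363
vertex -1.81 1.907 -2.048
endloop
endfacet
facet normal 0.890 -0.353 -0.290
outer loop
vertex -1.258 3.475 -2.262
vertex -1.262 2.726 -1.363
vertex -1.806 2.656 -2.947
endloop
endfacet

endsolid
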